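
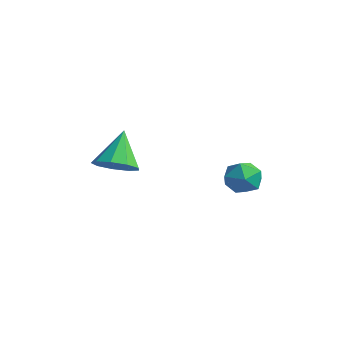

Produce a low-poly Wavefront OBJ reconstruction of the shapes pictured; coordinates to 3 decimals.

v 3.668 2.385 -0.34
v 4.471 2.179 -0.39
v 3.369 1.441 -1.25
v 4.172 1.235 -1.3
v 3.743 1.07 -0.608
v 3.928 1.653 -0.046
v 3.912 1.967 -1.594
v 4.097 2.55 -1.032
v 4.622 1.921 -1.165
v 4.518 1.366 -0.556
v 3.322 2.254 -1.084
v 3.218 1.699 -0.475
v -0.626 -0.441 -1.222
v 0.191 -0.002 -1.157
v -1.214 0.441 0.182
v -0.204 0.329 -1.529
v -0.797 0.299 -1.759
v -1.31 -0.077 -1.737
v -1.503 -0.623 -1.475
v -1.286 -1.084 -1.094
v -0.76 -1.245 -0.774
v -0.172 -1.029 -0.663
v 0.204 -0.538 -0.814
f 1 12 6
f 1 6 2
f 1 2 8
f 1 8 11
f 1 11 12
f 2 6 10
f 6 12 5
f 12 11 3
f 11 8 7
f 8 2 9
f 4 10 5
f 4 5 3
f 4 3 7
f 4 7 9
f 4 9 10
f 5 10 6
f 3 5 12
f 7 3 11
f 9 7 8
f 10 9 2
f 14 13 16
f 14 16 15
f 16 13 17
f 16 17 15
f 17 13 18
f 17 18 15
f 18 13 19
f 18 19 15
f 19 13 20
f 19 20 15
f 20 13 21
f 20 21 15
f 21 13 22
f 21 22 15
f 22 13 23
f 22 23 15
f 23 13 14
f 23 14 15



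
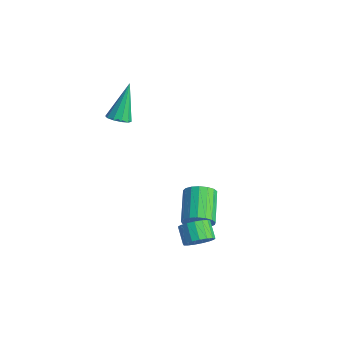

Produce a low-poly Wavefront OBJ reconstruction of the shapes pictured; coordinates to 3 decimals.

v 3.429 -3.112 -3.87
v 3.877 -2.654 -3.443
v 3.08 -2.451 -2.823
v 2.631 -2.908 -3.25
v 3.737 -2.428 -3.697
v 2.94 -2.224 -3.078
v 3.527 -2.358 -3.991
v 2.729 -2.154 -3.372
v 3.294 -2.461 -4.258
v 2.496 -2.257 -3.638
v 3.091 -2.713 -4.435
v 2.294 -2.509 -3.816
v 2.966 -3.056 -4.483
v 2.169 -2.852 -3.864
v 2.947 -3.412 -4.39
v 2.15 -3.209 -3.771
v 3.039 -3.7 -4.178
v 2.241 -3.496 -3.559
v 3.219 -3.852 -3.896
v 2.422 -3.649 -3.276
v 3.448 -3.835 -3.607
v 2.65 -3.632 -2.988
v 3.672 -3.653 -3.379
v 2.875 -3.449 -2.759
v 3.84 -3.346 -3.263
v 3.043 -3.143 -2.643
v 3.914 -2.986 -3.286
v 3.117 -2.782 -2.666
v -2.569 -3.939 1.163
v -1.997 -4.098 1.402
v -3.091 -3.001 3.037
v -1.964 -3.742 1.233
v -2.162 -3.461 1.037
v -2.515 -3.363 0.889
v -2.889 -3.484 0.846
v -3.141 -3.779 0.924
v -3.174 -4.136 1.093
v -2.976 -4.417 1.288
v -2.622 -4.515 1.436
v -2.249 -4.394 1.48
v 1.85 -2.183 -4.129
v 2.33 -2.077 -3.473
v 0.951 -1.13 -2.616
v 0.47 -1.237 -3.271
v 2.406 -1.764 -3.697
v 1.027 -0.817 -2.839
v 2.355 -1.546 -4.019
v 0.975 -0.6 -3.162
v 2.187 -1.475 -4.367
v 0.808 -0.529 -3.51
v 1.943 -1.566 -4.66
v 0.563 -0.62 -3.803
v 1.677 -1.799 -4.832
v 0.297 -0.852 -3.975
v 1.451 -2.119 -4.842
v 0.071 -1.172 -3.985
v 1.316 -2.454 -4.689
v -0.064 -1.508 -3.832
v 1.303 -2.727 -4.407
v -0.076 -1.781 -3.55
v 1.416 -2.876 -4.062
v 0.036 -1.929 -3.205
v 1.628 -2.866 -3.732
v 0.248 -1.919 -2.875
v 1.891 -2.699 -3.493
v 0.511 -1.753 -2.635
v 2.144 -2.415 -3.399
v 0.765 -1.468 -2.542
f 2 1 5
f 2 5 3
f 3 5 6
f 3 6 4
f 5 1 7
f 5 7 6
f 6 7 8
f 6 8 4
f 7 1 9
f 7 9 8
f 8 9 10
f 8 10 4
f 9 1 11
f 9 11 10
f 10 11 12
f 10 12 4
f 11 1 13
f 11 13 12
f 12 13 14
f 12 14 4
f 13 1 15
f 13 15 14
f 14 15 16
f 14 16 4
f 15 1 17
f 15 17 16
f 16 17 18
f 16 18 4
f 17 1 19
f 17 19 18
f 18 19 20
f 18 20 4
f 19 1 21
f 19 21 20
f 20 21 22
f 20 22 4
f 21 1 23
f 21 23 22
f 22 23 24
f 22 24 4
f 23 1 25
f 23 25 24
f 24 25 26
f 24 26 4
f 25 1 27
f 25 27 26
f 26 27 28
f 26 28 4
f 27 1 2
f 27 2 28
f 28 2 3
f 28 3 4
f 30 29 32
f 30 32 31
f 32 29 33
f 32 33 31
f 33 29 34
f 33 34 31
f 34 29 35
f 34 35 31
f 35 29 36
f 35 36 31
f 36 29 37
f 36 37 31
f 37 29 38
f 37 38 31
f 38 29 39
f 38 39 31
f 39 29 40
f 39 40 31
f 40 29 30
f 40 30 31
f 42 41 45
f 42 45 43
f 43 45 46
f 43 46 44
f 45 41 47
f 45 47 46
f 46 47 48
f 46 48 44
f 47 41 49
f 47 49 48
f 48 49 50
f 48 50 44
f 49 41 51
f 49 51 50
f 50 51 52
f 50 52 44
f 51 41 53
f 51 53 52
f 52 53 54
f 52 54 44
f 53 41 55
f 53 55 54
f 54 55 56
f 54 56 44
f 55 41 57
f 55 57 56
f 56 57 58
f 56 58 44
f 57 41 59
f 57 59 58
f 58 59 60
f 58 60 44
f 59 41 61
f 59 61 60
f 60 61 62
f 60 62 44
f 61 41 63
f 61 63 62
f 62 63 64
f 62 64 44
f 63 41 65
f 63 65 64
f 64 65 66
f 64 66 44
f 65 41 67
f 65 67 66
f 66 67 68
f 66 68 44
f 67 41 42
f 67 42 68
f 68 42 43
f 68 43 44



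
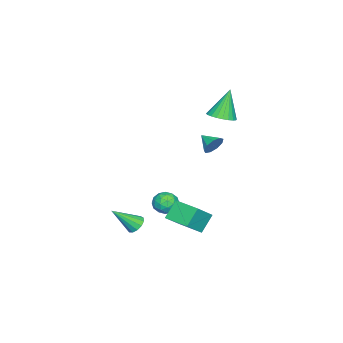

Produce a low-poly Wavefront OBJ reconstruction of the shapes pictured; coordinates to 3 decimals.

v -2.453 0.049 2.65
v -1.617 0.078 2.981
v -3.207 0.291 4.53
v -1.676 0.418 2.914
v -1.853 0.701 2.806
v -2.122 0.885 2.675
v -2.441 0.942 2.54
v -2.762 0.863 2.421
v -3.036 0.66 2.338
v -3.221 0.364 2.302
v -3.29 0.02 2.319
v -3.231 -0.32 2.386
v -3.053 -0.603 2.493
v -2.785 -0.788 2.625
v -2.466 -0.844 2.76
v -2.145 -0.765 2.878
v -1.871 -0.562 2.962
v -1.685 -0.266 2.998
v 0.633 0.768 2.061
v 0.985 0.891 2.665
v 0.227 -0.128 2.479
v 0.546 1.098 2.683
v 0.148 1.151 2.41
v -0.023 1.025 1.974
v 0.113 0.779 1.578
v 0.492 0.528 1.408
v 0.937 0.389 1.543
v 1.24 0.428 1.921
v 1.259 0.626 2.364
v 1.986 -0.07 -2.334
v 3.129 -0.484 -1.249
v 2.531 1.444 -2.332
v 3.674 1.031 -1.246
v 2.826 -0.371 -3.334
v 3.969 -0.784 -2.248
v 3.371 1.144 -3.331
v 4.514 0.73 -2.246
v 2.236 -3.283 -4.426
v 2.589 -2.773 -4.201
v 3.024 -4.417 -3.094
v 2.269 -2.771 -4.011
v 1.939 -2.932 -3.952
v 1.703 -3.204 -4.044
v 1.636 -3.501 -4.258
v 1.759 -3.729 -4.525
v 2.034 -3.815 -4.76
v 2.372 -3.732 -4.89
v 2.667 -3.506 -4.873
v 2.825 -3.21 -4.713
v 2.796 -2.936 -4.463
v 1.565 -1.247 -2.636
v 1.981 -1.846 -3.012
v 0.439 -1.934 -2.788
v 0.855 -2.533 -3.164
v 0.964 -2.398 -2.362
v 1.66 -1.974 -2.268
v 0.76 -1.806 -3.532
v 1.456 -1.382 -3.438
v 1.483 -2.191 -3.565
v 1.609 -2.558 -2.843
v 0.811 -1.222 -2.957
v 0.937 -1.589 -2.235
v 1.872 -1.487 -2.811
v 0.548 -2.293 -2.989
v 0.612 -2.214 -2.518
v 0.857 -2.566 -2.739
v 1.683 -1.562 -2.374
v 1.927 -1.914 -2.595
v 1.33 -2.238 -2.212
v 0.493 -1.866 -3.205
v 0.737 -2.218 -3.426
v 1.563 -1.214 -3.061
v 1.808 -1.566 -3.282
v 1.09 -1.542 -3.588
v 1.824 -2.041 -3.357
v 1.162 -2.445 -3.446
v 1.106 -2.018 -3.662
v 1.515 -1.768 -3.607
v 1.898 -2.257 -2.932
v 1.236 -2.66 -3.021
v 1.3 -2.581 -2.55
v 1.709 -2.332 -2.495
v 1.605 -2.46 -3.257
v 1.184 -1.12 -2.779
v 0.522 -1.523 -2.868
v 0.711 -1.448 -3.305
v 1.12 -1.199 -3.25
v 1.258 -1.335 -2.354
v 0.596 -1.739 -2.443
v 0.905 -2.012 -2.193
v 1.314 -1.762 -2.138
v 0.815 -1.32 -2.543
f 2 1 4
f 2 4 3
f 4 1 5
f 4 5 3
f 5 1 6
f 5 6 3
f 6 1 7
f 6 7 3
f 7 1 8
f 7 8 3
f 8 1 9
f 8 9 3
f 9 1 10
f 9 10 3
f 10 1 11
f 10 11 3
f 11 1 12
f 11 12 3
f 12 1 13
f 12 13 3
f 13 1 14
f 13 14 3
f 14 1 15
f 14 15 3
f 15 1 16
f 15 16 3
f 16 1 17
f 16 17 3
f 17 1 18
f 17 18 3
f 18 1 2
f 18 2 3
f 20 19 22
f 20 22 21
f 22 19 23
f 22 23 21
f 23 19 24
f 23 24 21
f 24 19 25
f 24 25 21
f 25 19 26
f 25 26 21
f 26 19 27
f 26 27 21
f 27 19 28
f 27 28 21
f 28 19 29
f 28 29 21
f 29 19 20
f 29 20 21
f 31 33 30
f 34 31 30
f 30 33 32
f 32 34 30
f 31 37 33
f 35 31 34
f 35 37 31
f 33 37 32
f 36 34 32
f 32 37 36
f 36 35 34
f 37 35 36
f 39 38 41
f 39 41 40
f 41 38 42
f 41 42 40
f 42 38 43
f 42 43 40
f 43 38 44
f 43 44 40
f 44 38 45
f 44 45 40
f 45 38 46
f 45 46 40
f 46 38 47
f 46 47 40
f 47 38 48
f 47 48 40
f 48 38 49
f 48 49 40
f 49 38 50
f 49 50 40
f 50 38 39
f 50 39 40
f 51 88 67
f 88 62 91
f 67 91 56
f 88 91 67
f 51 67 63
f 67 56 68
f 63 68 52
f 67 68 63
f 51 63 72
f 63 52 73
f 72 73 58
f 63 73 72
f 51 72 84
f 72 58 87
f 84 87 61
f 72 87 84
f 51 84 88
f 84 61 92
f 88 92 62
f 84 92 88
f 52 68 79
f 68 56 82
f 79 82 60
f 68 82 79
f 56 91 69
f 91 62 90
f 69 90 55
f 91 90 69
f 62 92 89
f 92 61 85
f 89 85 53
f 92 85 89
f 61 87 86
f 87 58 74
f 86 74 57
f 87 74 86
f 58 73 78
f 73 52 75
f 78 75 59
f 73 75 78
f 54 80 66
f 80 60 81
f 66 81 55
f 80 81 66
f 54 66 64
f 66 55 65
f 64 65 53
f 66 65 64
f 54 64 71
f 64 53 70
f 71 70 57
f 64 70 71
f 54 71 76
f 71 57 77
f 76 77 59
f 71 77 76
f 54 76 80
f 76 59 83
f 80 83 60
f 76 83 80
f 55 81 69
f 81 60 82
f 69 82 56
f 81 82 69
f 53 65 89
f 65 55 90
f 89 90 62
f 65 90 89
f 57 70 86
f 70 53 85
f 86 85 61
f 70 85 86
f 59 77 78
f 77 57 74
f 78 74 58
f 77 74 78
f 60 83 79
f 83 59 75
f 79 75 52
f 83 75 79



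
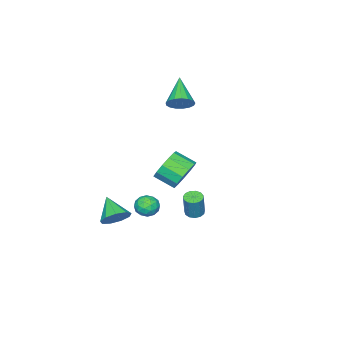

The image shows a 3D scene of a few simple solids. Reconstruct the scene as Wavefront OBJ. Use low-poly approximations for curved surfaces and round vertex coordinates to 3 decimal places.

v 1.207 -1.767 -4.567
v 1.842 -2.2 -4.443
v 0.658 -2.28 -3.557
v 1.293 -2.713 -3.433
v 1.32 -1.943 -3.326
v 1.66 -1.626 -3.95
v 0.84 -2.854 -4.05
v 1.18 -2.537 -4.674
v 1.615 -2.872 -4.123
v 1.911 -2.309 -3.675
v 0.589 -2.171 -4.325
v 0.885 -1.608 -3.877
v 1.573 -1.938 -4.594
v 0.927 -2.542 -3.406
v 0.944 -2.089 -3.344
v 1.316 -2.343 -3.27
v 1.466 -1.601 -4.304
v 1.838 -1.855 -4.231
v 1.532 -1.704 -3.575
v 0.662 -2.625 -3.769
v 1.034 -2.879 -3.696
v 1.184 -2.137 -4.73
v 1.556 -2.391 -4.656
v 0.968 -2.776 -4.425
v 1.812 -2.588 -4.332
v 1.49 -2.89 -3.739
v 1.224 -2.973 -4.101
v 1.423 -2.786 -4.468
v 1.987 -2.257 -4.069
v 1.664 -2.558 -3.476
v 1.68 -2.106 -3.413
v 1.88 -1.919 -3.78
v 1.853 -2.652 -3.881
v 0.836 -1.922 -4.524
v 0.513 -2.223 -3.931
v 0.62 -2.561 -4.22
v 0.82 -2.374 -4.587
v 1.01 -1.59 -4.261
v 0.688 -1.892 -3.668
v 1.077 -1.694 -3.532
v 1.276 -1.507 -3.899
v 0.647 -1.828 -4.119
v -2.875 -3.189 2.112
v -2.523 -2.84 2.79
v -4.165 -4.291 3.348
v -2.824 -2.59 2.699
v -3.137 -2.477 2.473
v -3.389 -2.527 2.164
v -3.524 -2.729 1.844
v -3.51 -3.036 1.584
v -3.351 -3.378 1.446
v -3.082 -3.677 1.46
v -2.766 -3.864 1.624
v -2.474 -3.896 1.899
v -2.275 -3.766 2.223
v -2.213 -3.504 2.522
v -2.302 -3.17 2.726
v 2.235 1.91 -2.329
v 2.761 1.971 -2.476
v 3.132 2.172 -1.057
v 2.605 2.11 -0.911
v 2.635 2.254 -2.483
v 3.006 2.455 -1.064
v 2.382 2.428 -2.441
v 2.752 2.628 -1.022
v 2.082 2.437 -2.364
v 2.452 2.638 -0.945
v 1.83 2.279 -2.276
v 2.201 2.479 -0.857
v 1.707 2.003 -2.205
v 2.078 2.204 -0.786
v 1.752 1.698 -2.173
v 2.122 1.899 -0.755
v 1.949 1.46 -2.191
v 2.32 1.661 -0.772
v 2.238 1.365 -2.253
v 2.608 1.566 -0.834
v 2.525 1.443 -2.339
v 2.896 1.643 -0.92
v 2.72 1.668 -2.422
v 3.091 1.869 -1.003
v 4.234 -1.933 -3.394
v 4.66 -1.557 -2.696
v 3.666 -3.087 -2.426
v 4.093 -1.322 -2.748
v 3.592 -1.373 -3.103
v 3.392 -1.686 -3.594
v 3.586 -2.115 -3.991
v 4.083 -2.458 -4.109
v 4.651 -2.556 -3.892
v 5.024 -2.362 -3.442
v 5.027 -1.968 -2.97
v -0.141 -0.657 -1.577
v 0.213 -0.087 -0.717
v 0.554 -1.253 -0.084
v 0.201 -1.823 -0.943
v -0.381 -0.205 -0.614
v -0.04 -1.371 0.019
v -0.899 -0.466 -0.817
v -0.557 -1.632 -0.184
v -1.176 -0.788 -1.261
v -0.834 -1.954 -0.627
v -1.124 -1.069 -1.805
v -0.782 -2.235 -1.171
v -0.76 -1.218 -2.276
v -0.419 -2.384 -1.643
v -0.199 -1.19 -2.526
v 0.142 -2.356 -1.893
v 0.38 -0.992 -2.474
v 0.721 -2.158 -1.841
v 0.794 -0.688 -2.137
v 1.135 -1.854 -1.504
v 0.911 -0.374 -1.622
v 1.252 -1.54 -0.989
v 0.694 -0.15 -1.093
v 1.036 -1.316 -0.46
f 1 38 17
f 38 12 41
f 17 41 6
f 38 41 17
f 1 17 13
f 17 6 18
f 13 18 2
f 17 18 13
f 1 13 22
f 13 2 23
f 22 23 8
f 13 23 22
f 1 22 34
f 22 8 37
f 34 37 11
f 22 37 34
f 1 34 38
f 34 11 42
f 38 42 12
f 34 42 38
f 2 18 29
f 18 6 32
f 29 32 10
f 18 32 29
f 6 41 19
f 41 12 40
f 19 40 5
f 41 40 19
f 12 42 39
f 42 11 35
f 39 35 3
f 42 35 39
f 11 37 36
f 37 8 24
f 36 24 7
f 37 24 36
f 8 23 28
f 23 2 25
f 28 25 9
f 23 25 28
f 4 30 16
f 30 10 31
f 16 31 5
f 30 31 16
f 4 16 14
f 16 5 15
f 14 15 3
f 16 15 14
f 4 14 21
f 14 3 20
f 21 20 7
f 14 20 21
f 4 21 26
f 21 7 27
f 26 27 9
f 21 27 26
f 4 26 30
f 26 9 33
f 30 33 10
f 26 33 30
f 5 31 19
f 31 10 32
f 19 32 6
f 31 32 19
f 3 15 39
f 15 5 40
f 39 40 12
f 15 40 39
f 7 20 36
f 20 3 35
f 36 35 11
f 20 35 36
f 9 27 28
f 27 7 24
f 28 24 8
f 27 24 28
f 10 33 29
f 33 9 25
f 29 25 2
f 33 25 29
f 44 43 46
f 44 46 45
f 46 43 47
f 46 47 45
f 47 43 48
f 47 48 45
f 48 43 49
f 48 49 45
f 49 43 50
f 49 50 45
f 50 43 51
f 50 51 45
f 51 43 52
f 51 52 45
f 52 43 53
f 52 53 45
f 53 43 54
f 53 54 45
f 54 43 55
f 54 55 45
f 55 43 56
f 55 56 45
f 56 43 57
f 56 57 45
f 57 43 44
f 57 44 45
f 59 58 62
f 59 62 60
f 60 62 63
f 60 63 61
f 62 58 64
f 62 64 63
f 63 64 65
f 63 65 61
f 64 58 66
f 64 66 65
f 65 66 67
f 65 67 61
f 66 58 68
f 66 68 67
f 67 68 69
f 67 69 61
f 68 58 70
f 68 70 69
f 69 70 71
f 69 71 61
f 70 58 72
f 70 72 71
f 71 72 73
f 71 73 61
f 72 58 74
f 72 74 73
f 73 74 75
f 73 75 61
f 74 58 76
f 74 76 75
f 75 76 77
f 75 77 61
f 76 58 78
f 76 78 77
f 77 78 79
f 77 79 61
f 78 58 80
f 78 80 79
f 79 80 81
f 79 81 61
f 80 58 59
f 80 59 81
f 81 59 60
f 81 60 61
f 83 82 85
f 83 85 84
f 85 82 86
f 85 86 84
f 86 82 87
f 86 87 84
f 87 82 88
f 87 88 84
f 88 82 89
f 88 89 84
f 89 82 90
f 89 90 84
f 90 82 91
f 90 91 84
f 91 82 92
f 91 92 84
f 92 82 83
f 92 83 84
f 94 93 97
f 94 97 95
f 95 97 98
f 95 98 96
f 97 93 99
f 97 99 98
f 98 99 100
f 98 100 96
f 99 93 101
f 99 101 100
f 100 101 102
f 100 102 96
f 101 93 103
f 101 103 102
f 102 103 104
f 102 104 96
f 103 93 105
f 103 105 104
f 104 105 106
f 104 106 96
f 105 93 107
f 105 107 106
f 106 107 108
f 106 108 96
f 107 93 109
f 107 109 108
f 108 109 110
f 108 110 96
f 109 93 111
f 109 111 110
f 110 111 112
f 110 112 96
f 111 93 113
f 111 113 112
f 112 113 114
f 112 114 96
f 113 93 115
f 113 115 114
f 114 115 116
f 114 116 96
f 115 93 94
f 115 94 116
f 116 94 95
f 116 95 96



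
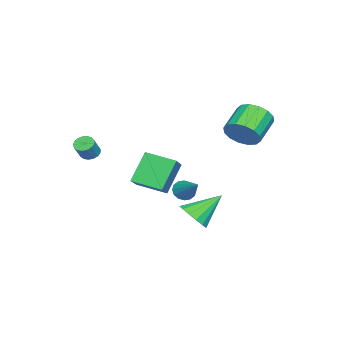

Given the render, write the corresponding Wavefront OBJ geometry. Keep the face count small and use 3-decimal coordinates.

v -3.938 0.133 -3.853
v -3.407 -0.011 -4.269
v -2.802 1.307 -2.807
v -3.566 0.274 -4.416
v -3.824 0.52 -4.412
v -4.113 0.663 -4.258
v -4.355 0.664 -3.996
v -4.486 0.522 -3.695
v -4.47 0.276 -3.436
v -4.311 -0.008 -3.289
v -4.053 -0.254 -3.293
v -3.764 -0.397 -3.447
v -3.522 -0.398 -3.709
v -3.391 -0.257 -4.01
v -0.309 1.904 -4.038
v 0.268 1.562 -3.283
v -1.311 3.116 -2.722
v 0.524 1.978 -3.471
v 0.556 2.374 -3.811
v 0.357 2.644 -4.212
v -0.021 2.716 -4.566
v -0.476 2.571 -4.778
v -0.886 2.247 -4.793
v -1.142 1.831 -4.605
v -1.174 1.435 -4.265
v -0.974 1.165 -3.864
v -0.597 1.093 -3.51
v -0.142 1.238 -3.297
v -1.134 -1.509 -2.539
v -2.243 -1.128 -0.857
v -1.12 0.209 -2.92
v -2.229 0.591 -1.238
v 0.069 -1.351 -1.782
v -1.04 -0.969 -0.1
v 0.083 0.368 -2.163
v -1.026 0.749 -0.481
v 1.666 -2.892 0.641
v 2.081 -3.061 0.306
v 2.75 -3.118 1.164
v 2.334 -2.948 1.499
v 2.104 -2.794 0.306
v 2.773 -2.851 1.164
v 2.026 -2.55 0.382
v 2.695 -2.606 1.241
v 1.866 -2.383 0.518
v 2.535 -2.44 1.377
v 1.66 -2.333 0.682
v 2.329 -2.39 1.541
v 1.455 -2.411 0.837
v 2.124 -2.468 1.695
v 1.298 -2.599 0.946
v 1.967 -2.656 1.805
v 1.226 -2.854 0.986
v 1.895 -2.911 1.844
v 1.254 -3.118 0.946
v 1.923 -3.175 1.805
v 1.377 -3.33 0.837
v 2.046 -3.386 1.695
v 1.565 -3.441 0.682
v 2.234 -3.498 1.541
v 1.777 -3.427 0.518
v 2.446 -3.483 1.377
v 1.963 -3.29 0.382
v 2.632 -3.346 1.241
v -2.384 3.82 1.306
v -1.834 4.174 2.127
v -3.346 4.413 3.036
v -3.896 4.06 2.214
v -1.943 4.616 1.83
v -3.455 4.855 2.739
v -2.17 4.845 1.393
v -3.682 5.084 2.302
v -2.454 4.799 0.932
v -3.966 5.038 1.841
v -2.72 4.491 0.571
v -4.231 4.731 1.48
v -2.895 4.004 0.407
v -4.407 4.243 1.316
v -2.934 3.467 0.484
v -4.446 3.706 1.393
v -2.825 3.025 0.781
v -4.337 3.264 1.69
v -2.598 2.796 1.218
v -4.11 3.035 2.127
v -2.314 2.842 1.679
v -3.826 3.081 2.588
v -2.049 3.149 2.04
v -3.56 3.389 2.949
v -1.873 3.637 2.204
v -3.385 3.876 3.113
f 2 1 4
f 2 4 3
f 4 1 5
f 4 5 3
f 5 1 6
f 5 6 3
f 6 1 7
f 6 7 3
f 7 1 8
f 7 8 3
f 8 1 9
f 8 9 3
f 9 1 10
f 9 10 3
f 10 1 11
f 10 11 3
f 11 1 12
f 11 12 3
f 12 1 13
f 12 13 3
f 13 1 14
f 13 14 3
f 14 1 2
f 14 2 3
f 16 15 18
f 16 18 17
f 18 15 19
f 18 19 17
f 19 15 20
f 19 20 17
f 20 15 21
f 20 21 17
f 21 15 22
f 21 22 17
f 22 15 23
f 22 23 17
f 23 15 24
f 23 24 17
f 24 15 25
f 24 25 17
f 25 15 26
f 25 26 17
f 26 15 27
f 26 27 17
f 27 15 28
f 27 28 17
f 28 15 16
f 28 16 17
f 30 32 29
f 33 30 29
f 29 32 31
f 31 33 29
f 30 36 32
f 34 30 33
f 34 36 30
f 32 36 31
f 35 33 31
f 31 36 35
f 35 34 33
f 36 34 35
f 38 37 41
f 38 41 39
f 39 41 42
f 39 42 40
f 41 37 43
f 41 43 42
f 42 43 44
f 42 44 40
f 43 37 45
f 43 45 44
f 44 45 46
f 44 46 40
f 45 37 47
f 45 47 46
f 46 47 48
f 46 48 40
f 47 37 49
f 47 49 48
f 48 49 50
f 48 50 40
f 49 37 51
f 49 51 50
f 50 51 52
f 50 52 40
f 51 37 53
f 51 53 52
f 52 53 54
f 52 54 40
f 53 37 55
f 53 55 54
f 54 55 56
f 54 56 40
f 55 37 57
f 55 57 56
f 56 57 58
f 56 58 40
f 57 37 59
f 57 59 58
f 58 59 60
f 58 60 40
f 59 37 61
f 59 61 60
f 60 61 62
f 60 62 40
f 61 37 63
f 61 63 62
f 62 63 64
f 62 64 40
f 63 37 38
f 63 38 64
f 64 38 39
f 64 39 40
f 66 65 69
f 66 69 67
f 67 69 70
f 67 70 68
f 69 65 71
f 69 71 70
f 70 71 72
f 70 72 68
f 71 65 73
f 71 73 72
f 72 73 74
f 72 74 68
f 73 65 75
f 73 75 74
f 74 75 76
f 74 76 68
f 75 65 77
f 75 77 76
f 76 77 78
f 76 78 68
f 77 65 79
f 77 79 78
f 78 79 80
f 78 80 68
f 79 65 81
f 79 81 80
f 80 81 82
f 80 82 68
f 81 65 83
f 81 83 82
f 82 83 84
f 82 84 68
f 83 65 85
f 83 85 84
f 84 85 86
f 84 86 68
f 85 65 87
f 85 87 86
f 86 87 88
f 86 88 68
f 87 65 89
f 87 89 88
f 88 89 90
f 88 90 68
f 89 65 66
f 89 66 90
f 90 66 67
f 90 67 68



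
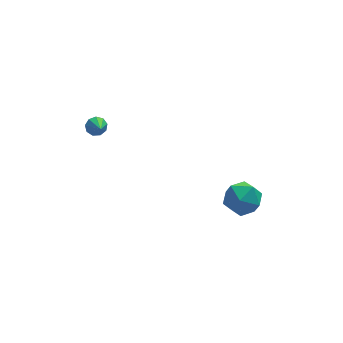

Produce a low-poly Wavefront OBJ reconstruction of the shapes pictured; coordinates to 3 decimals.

v 2.517 -0.332 -2.438
v 3.06 0.224 -1.567
v 4.16 -0.504 -3.353
v 4.703 0.052 -2.482
v 4.272 -1.019 -2.311
v 3.256 -0.912 -1.746
v 3.964 0.632 -3.174
v 2.948 0.739 -2.609
v 3.954 0.82 -2.022
v 4.144 -0.2 -1.489
v 3.076 -0.08 -3.431
v 3.266 -1.1 -2.898
v -3.356 3.154 2.126
v -2.768 3.199 2.148
v -3.304 2.126 2.854
v -2.934 3.406 2.452
v -3.297 3.495 2.604
v -3.688 3.424 2.532
v -3.924 3.227 2.27
v -3.893 2.995 1.941
v -3.612 2.838 1.699
v -3.211 2.828 1.656
v -2.878 2.971 1.834
f 1 12 6
f 1 6 2
f 1 2 8
f 1 8 11
f 1 11 12
f 2 6 10
f 6 12 5
f 12 11 3
f 11 8 7
f 8 2 9
f 4 10 5
f 4 5 3
f 4 3 7
f 4 7 9
f 4 9 10
f 5 10 6
f 3 5 12
f 7 3 11
f 9 7 8
f 10 9 2
f 14 13 16
f 14 16 15
f 16 13 17
f 16 17 15
f 17 13 18
f 17 18 15
f 18 13 19
f 18 19 15
f 19 13 20
f 19 20 15
f 20 13 21
f 20 21 15
f 21 13 22
f 21 22 15
f 22 13 23
f 22 23 15
f 23 13 14
f 23 14 15



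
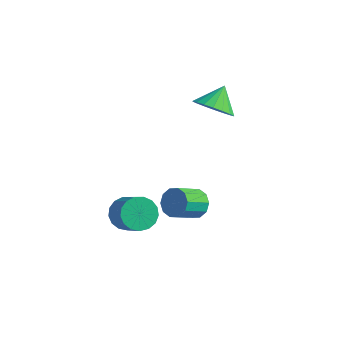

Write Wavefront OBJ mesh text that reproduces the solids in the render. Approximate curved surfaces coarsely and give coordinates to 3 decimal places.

v 2.502 -0.228 -2.125
v 3.127 -0.173 -1.773
v 2.744 -1.257 -0.922
v 2.118 -1.312 -1.275
v 2.832 0.091 -1.571
v 2.448 -0.993 -0.72
v 2.41 0.233 -1.58
v 2.027 -0.851 -0.729
v 2.023 0.198 -1.798
v 1.64 -0.885 -0.947
v 1.819 0.001 -2.14
v 1.436 -1.082 -1.289
v 1.876 -0.283 -2.478
v 1.493 -1.367 -1.627
v 2.172 -0.547 -2.68
v 1.788 -1.631 -1.829
v 2.593 -0.689 -2.671
v 2.21 -1.773 -1.82
v 2.98 -0.655 -2.453
v 2.597 -1.738 -1.602
v 3.184 -0.458 -2.111
v 2.801 -1.541 -1.26
v 1.574 2.688 1.523
v 2.271 2.271 2.053
v 1.546 3.652 2.317
v 2.494 2.509 1.771
v 2.535 2.783 1.44
v 2.386 3.038 1.125
v 2.076 3.224 0.889
v 1.666 3.303 0.779
v 1.238 3.261 0.816
v 0.876 3.105 0.993
v 0.653 2.866 1.275
v 0.612 2.592 1.606
v 0.761 2.337 1.92
v 1.072 2.152 2.156
v 1.481 2.072 2.267
v 1.909 2.115 2.23
v -0.607 -0.73 -4.182
v 0.01 -0.213 -4.423
v 1.123 -0.933 -3.119
v 0.507 -1.45 -2.878
v -0.186 -0.004 -4.14
v 0.928 -0.724 -2.837
v -0.478 0.038 -3.867
v 0.636 -0.682 -2.564
v -0.8 -0.095 -3.666
v 0.314 -0.816 -2.363
v -1.077 -0.374 -3.584
v 0.037 -1.095 -2.28
v -1.247 -0.735 -3.638
v -0.133 -1.455 -2.334
v -1.27 -1.094 -3.817
v -0.156 -1.814 -2.513
v -1.141 -1.37 -4.079
v -0.027 -2.09 -2.775
v -0.89 -1.499 -4.365
v 0.224 -2.22 -3.061
v -0.574 -1.452 -4.609
v 0.54 -2.173 -3.306
v -0.265 -1.24 -4.755
v 0.848 -1.96 -3.452
v -0.035 -0.91 -4.77
v 1.079 -1.631 -3.466
v 0.064 -0.54 -4.65
v 1.178 -1.26 -3.346
f 2 1 5
f 2 5 3
f 3 5 6
f 3 6 4
f 5 1 7
f 5 7 6
f 6 7 8
f 6 8 4
f 7 1 9
f 7 9 8
f 8 9 10
f 8 10 4
f 9 1 11
f 9 11 10
f 10 11 12
f 10 12 4
f 11 1 13
f 11 13 12
f 12 13 14
f 12 14 4
f 13 1 15
f 13 15 14
f 14 15 16
f 14 16 4
f 15 1 17
f 15 17 16
f 16 17 18
f 16 18 4
f 17 1 19
f 17 19 18
f 18 19 20
f 18 20 4
f 19 1 21
f 19 21 20
f 20 21 22
f 20 22 4
f 21 1 2
f 21 2 22
f 22 2 3
f 22 3 4
f 24 23 26
f 24 26 25
f 26 23 27
f 26 27 25
f 27 23 28
f 27 28 25
f 28 23 29
f 28 29 25
f 29 23 30
f 29 30 25
f 30 23 31
f 30 31 25
f 31 23 32
f 31 32 25
f 32 23 33
f 32 33 25
f 33 23 34
f 33 34 25
f 34 23 35
f 34 35 25
f 35 23 36
f 35 36 25
f 36 23 37
f 36 37 25
f 37 23 38
f 37 38 25
f 38 23 24
f 38 24 25
f 40 39 43
f 40 43 41
f 41 43 44
f 41 44 42
f 43 39 45
f 43 45 44
f 44 45 46
f 44 46 42
f 45 39 47
f 45 47 46
f 46 47 48
f 46 48 42
f 47 39 49
f 47 49 48
f 48 49 50
f 48 50 42
f 49 39 51
f 49 51 50
f 50 51 52
f 50 52 42
f 51 39 53
f 51 53 52
f 52 53 54
f 52 54 42
f 53 39 55
f 53 55 54
f 54 55 56
f 54 56 42
f 55 39 57
f 55 57 56
f 56 57 58
f 56 58 42
f 57 39 59
f 57 59 58
f 58 59 60
f 58 60 42
f 59 39 61
f 59 61 60
f 60 61 62
f 60 62 42
f 61 39 63
f 61 63 62
f 62 63 64
f 62 64 42
f 63 39 65
f 63 65 64
f 64 65 66
f 64 66 42
f 65 39 40
f 65 40 66
f 66 40 41
f 66 41 42



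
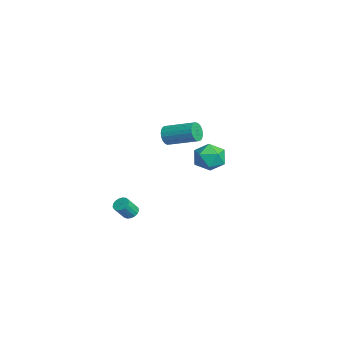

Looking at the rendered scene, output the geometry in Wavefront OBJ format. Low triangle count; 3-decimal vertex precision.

v 1.858 -1.741 3.495
v 2.248 -1.801 3.016
v 3.191 -0.4 3.607
v 2.802 -0.339 4.085
v 2.07 -1.641 2.92
v 3.013 -0.239 3.511
v 1.855 -1.498 2.924
v 2.799 -0.097 3.515
v 1.641 -1.397 3.026
v 2.585 0.004 3.617
v 1.465 -1.356 3.21
v 2.408 0.046 3.8
v 1.356 -1.381 3.442
v 2.3 0.021 4.033
v 1.335 -1.468 3.684
v 2.278 -0.066 4.275
v 1.404 -1.603 3.893
v 2.347 -0.201 4.483
v 1.551 -1.761 4.033
v 2.495 -0.359 4.624
v 1.752 -1.916 4.08
v 2.695 -0.514 4.671
v 1.971 -2.04 4.026
v 2.914 -0.639 4.616
v 2.17 -2.113 3.88
v 3.114 -0.711 4.47
v 2.316 -2.122 3.667
v 3.26 -0.72 4.258
v 2.383 -2.064 3.425
v 3.326 -0.663 4.015
v 2.358 -1.951 3.194
v 3.302 -0.549 3.785
v -1.388 -3.073 -3.946
v -1.055 -3.335 -4.23
v -0.779 -3.929 -3.359
v -1.112 -3.667 -3.074
v -0.924 -3.148 -4.144
v -0.648 -3.741 -3.273
v -0.9 -2.943 -4.012
v -0.623 -3.537 -3.141
v -0.987 -2.769 -3.866
v -0.71 -3.363 -2.995
v -1.166 -2.664 -3.737
v -0.889 -3.258 -2.866
v -1.396 -2.653 -3.657
v -1.12 -3.247 -2.785
v -1.625 -2.738 -3.642
v -1.348 -3.332 -2.771
v -1.799 -2.9 -3.697
v -1.522 -3.494 -2.826
v -1.879 -3.102 -3.809
v -1.602 -3.695 -2.938
v -1.847 -3.297 -3.952
v -1.57 -3.89 -3.081
v -1.71 -3.44 -4.094
v -1.433 -4.034 -3.223
v -1.499 -3.5 -4.202
v -1.222 -4.094 -3.331
v -1.263 -3.462 -4.251
v -0.986 -4.056 -3.38
v -2.829 1.65 -0.141
v -2.397 2.107 -0.944
v -1.463 0.753 0.084
v -1.031 1.21 -0.719
v -1.205 1.739 0.135
v -2.049 2.293 -0.004
v -1.811 0.567 -0.856
v -2.655 1.121 -0.995
v -1.768 1.437 -1.386
v -1.393 2.161 -0.774
v -2.467 0.699 -0.086
v -2.092 1.423 0.526
f 2 1 5
f 2 5 3
f 3 5 6
f 3 6 4
f 5 1 7
f 5 7 6
f 6 7 8
f 6 8 4
f 7 1 9
f 7 9 8
f 8 9 10
f 8 10 4
f 9 1 11
f 9 11 10
f 10 11 12
f 10 12 4
f 11 1 13
f 11 13 12
f 12 13 14
f 12 14 4
f 13 1 15
f 13 15 14
f 14 15 16
f 14 16 4
f 15 1 17
f 15 17 16
f 16 17 18
f 16 18 4
f 17 1 19
f 17 19 18
f 18 19 20
f 18 20 4
f 19 1 21
f 19 21 20
f 20 21 22
f 20 22 4
f 21 1 23
f 21 23 22
f 22 23 24
f 22 24 4
f 23 1 25
f 23 25 24
f 24 25 26
f 24 26 4
f 25 1 27
f 25 27 26
f 26 27 28
f 26 28 4
f 27 1 29
f 27 29 28
f 28 29 30
f 28 30 4
f 29 1 31
f 29 31 30
f 30 31 32
f 30 32 4
f 31 1 2
f 31 2 32
f 32 2 3
f 32 3 4
f 34 33 37
f 34 37 35
f 35 37 38
f 35 38 36
f 37 33 39
f 37 39 38
f 38 39 40
f 38 40 36
f 39 33 41
f 39 41 40
f 40 41 42
f 40 42 36
f 41 33 43
f 41 43 42
f 42 43 44
f 42 44 36
f 43 33 45
f 43 45 44
f 44 45 46
f 44 46 36
f 45 33 47
f 45 47 46
f 46 47 48
f 46 48 36
f 47 33 49
f 47 49 48
f 48 49 50
f 48 50 36
f 49 33 51
f 49 51 50
f 50 51 52
f 50 52 36
f 51 33 53
f 51 53 52
f 52 53 54
f 52 54 36
f 53 33 55
f 53 55 54
f 54 55 56
f 54 56 36
f 55 33 57
f 55 57 56
f 56 57 58
f 56 58 36
f 57 33 59
f 57 59 58
f 58 59 60
f 58 60 36
f 59 33 34
f 59 34 60
f 60 34 35
f 60 35 36
f 61 72 66
f 61 66 62
f 61 62 68
f 61 68 71
f 61 71 72
f 62 66 70
f 66 72 65
f 72 71 63
f 71 68 67
f 68 62 69
f 64 70 65
f 64 65 63
f 64 63 67
f 64 67 69
f 64 69 70
f 65 70 66
f 63 65 72
f 67 63 71
f 69 67 68
f 70 69 62



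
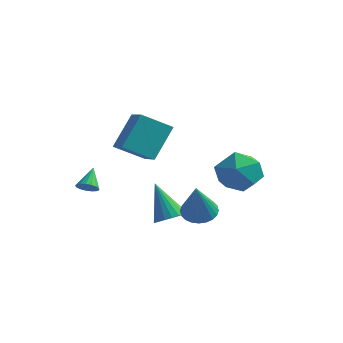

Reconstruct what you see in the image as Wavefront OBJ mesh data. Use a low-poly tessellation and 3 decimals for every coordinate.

v -3.986 1.171 2.527
v -3.854 2.402 4.173
v -2.969 2.211 1.667
v -2.837 3.442 3.313
v -2.943 0.498 2.947
v -2.811 1.729 4.593
v -1.926 1.538 2.087
v -1.794 2.769 3.733
v 1.005 -1.238 0.225
v 1.445 -1.785 0.566
v -0.025 -1.002 1.935
v 1.612 -1.515 0.63
v 1.675 -1.197 0.623
v 1.622 -0.886 0.548
v 1.462 -0.636 0.417
v 1.223 -0.49 0.253
v 0.947 -0.473 0.084
v 0.68 -0.589 -0.06
v 0.47 -0.817 -0.155
v 0.353 -1.118 -0.185
v 0.348 -1.44 -0.143
v 0.457 -1.727 -0.038
v 0.66 -1.929 0.113
v 0.924 -2.012 0.283
v 1.201 -1.961 0.444
v 1.422 4.291 2.146
v 2.209 4.078 1.197
v 0.671 2.422 1.943
v 1.458 2.209 0.994
v 1.899 2.324 2.159
v 2.364 3.479 2.284
v 0.516 3.021 0.856
v 0.981 4.176 0.981
v 1.649 3.293 0.399
v 2.504 2.862 1.205
v 0.376 3.638 1.935
v 1.231 3.207 2.741
v 2.553 -1.357 1.107
v 2.929 -1.924 0.669
v 3.107 -2.383 2.913
v 3.163 -1.717 0.715
v 3.304 -1.454 0.821
v 3.33 -1.177 0.97
v 3.239 -0.927 1.141
v 3.042 -0.743 1.306
v 2.771 -0.652 1.441
v 2.467 -0.668 1.525
v 2.176 -0.789 1.546
v 1.942 -0.997 1.5
v 1.801 -1.259 1.394
v 1.775 -1.536 1.244
v 1.867 -1.786 1.074
v 2.063 -1.97 0.909
v 2.334 -2.061 0.774
v 2.638 -2.045 0.689
v -3.095 -1.789 1.199
v -2.701 -1.984 1.512
v -3.385 -0.991 2.061
v -2.586 -1.796 1.377
v -2.587 -1.607 1.201
v -2.705 -1.459 1.025
v -2.912 -1.387 0.888
v -3.161 -1.407 0.823
v -3.396 -1.514 0.844
v -3.561 -1.684 0.946
v -3.62 -1.879 1.106
v -3.558 -2.052 1.287
v -3.391 -2.166 1.448
v -3.156 -2.193 1.552
v -2.907 -2.127 1.575
f 2 4 1
f 5 2 1
f 1 4 3
f 3 5 1
f 2 8 4
f 6 2 5
f 6 8 2
f 4 8 3
f 7 5 3
f 3 8 7
f 7 6 5
f 8 6 7
f 10 9 12
f 10 12 11
f 12 9 13
f 12 13 11
f 13 9 14
f 13 14 11
f 14 9 15
f 14 15 11
f 15 9 16
f 15 16 11
f 16 9 17
f 16 17 11
f 17 9 18
f 17 18 11
f 18 9 19
f 18 19 11
f 19 9 20
f 19 20 11
f 20 9 21
f 20 21 11
f 21 9 22
f 21 22 11
f 22 9 23
f 22 23 11
f 23 9 24
f 23 24 11
f 24 9 25
f 24 25 11
f 25 9 10
f 25 10 11
f 26 37 31
f 26 31 27
f 26 27 33
f 26 33 36
f 26 36 37
f 27 31 35
f 31 37 30
f 37 36 28
f 36 33 32
f 33 27 34
f 29 35 30
f 29 30 28
f 29 28 32
f 29 32 34
f 29 34 35
f 30 35 31
f 28 30 37
f 32 28 36
f 34 32 33
f 35 34 27
f 39 38 41
f 39 41 40
f 41 38 42
f 41 42 40
f 42 38 43
f 42 43 40
f 43 38 44
f 43 44 40
f 44 38 45
f 44 45 40
f 45 38 46
f 45 46 40
f 46 38 47
f 46 47 40
f 47 38 48
f 47 48 40
f 48 38 49
f 48 49 40
f 49 38 50
f 49 50 40
f 50 38 51
f 50 51 40
f 51 38 52
f 51 52 40
f 52 38 53
f 52 53 40
f 53 38 54
f 53 54 40
f 54 38 55
f 54 55 40
f 55 38 39
f 55 39 40
f 57 56 59
f 57 59 58
f 59 56 60
f 59 60 58
f 60 56 61
f 60 61 58
f 61 56 62
f 61 62 58
f 62 56 63
f 62 63 58
f 63 56 64
f 63 64 58
f 64 56 65
f 64 65 58
f 65 56 66
f 65 66 58
f 66 56 67
f 66 67 58
f 67 56 68
f 67 68 58
f 68 56 69
f 68 69 58
f 69 56 70
f 69 70 58
f 70 56 57
f 70 57 58



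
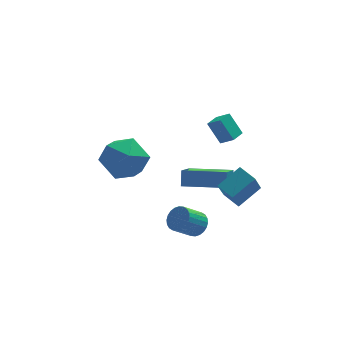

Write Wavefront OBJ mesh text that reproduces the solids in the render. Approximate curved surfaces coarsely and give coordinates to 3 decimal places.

v 3.258 -1.883 -1.592
v 2.752 -2.729 -0.194
v 2.754 -1.116 -1.31
v 2.248 -1.962 0.087
v 4.392 -1.398 -0.887
v 3.886 -2.244 0.51
v 3.888 -0.631 -0.606
v 3.382 -1.477 0.792
v 1.166 0.645 -1.852
v 1.292 1.121 -1.135
v 1.802 1.913 -2.806
v 1.929 2.389 -2.089
v 3.091 -0.169 -1.651
v 3.218 0.307 -0.934
v 3.728 1.099 -2.605
v 3.854 1.575 -1.888
v 1.311 -1.958 -2.442
v 1.736 -1.846 -1.936
v 0.833 -2.15 -1.112
v 0.409 -2.262 -1.618
v 1.629 -1.609 -1.966
v 0.726 -1.914 -1.142
v 1.473 -1.426 -2.069
v 0.571 -1.73 -1.244
v 1.293 -1.323 -2.228
v 0.39 -1.628 -1.403
v 1.116 -1.317 -2.42
v 0.213 -1.622 -1.595
v 0.968 -1.409 -2.615
v 0.065 -1.714 -1.791
v 0.873 -1.584 -2.784
v -0.03 -1.889 -1.96
v 0.844 -1.816 -2.901
v -0.058 -2.121 -2.077
v 0.887 -2.07 -2.948
v -0.016 -2.374 -2.124
v 0.994 -2.306 -2.918
v 0.091 -2.611 -2.094
v 1.149 -2.49 -2.816
v 0.247 -2.794 -1.991
v 1.33 -2.592 -2.657
v 0.427 -2.897 -1.832
v 1.507 -2.598 -2.465
v 0.604 -2.903 -1.64
v 1.655 -2.506 -2.269
v 0.752 -2.811 -1.445
v 1.75 -2.331 -2.1
v 0.847 -2.636 -1.276
v 1.778 -2.099 -1.983
v 0.876 -2.404 -1.159
v 2.824 -0.032 1.418
v 3.328 -0.463 1.901
v 2.343 0.524 2.416
v 2.846 0.094 2.899
v 3.374 0.546 1.361
v 3.877 0.116 1.844
v 2.892 1.103 2.359
v 3.396 0.672 2.842
v -3.07 -2.211 2.936
v -2.237 -1.561 3.545
v -1.803 -3.719 2.815
v -0.97 -3.069 3.424
v -1.973 -3.464 3.995
v -2.756 -2.532 4.07
v -1.284 -2.748 2.29
v -2.067 -1.816 2.365
v -1.133 -1.893 3.146
v -1.559 -2.335 4.2
v -2.481 -2.945 2.16
v -2.907 -3.387 3.214
f 2 4 1
f 5 2 1
f 1 4 3
f 3 5 1
f 2 8 4
f 6 2 5
f 6 8 2
f 4 8 3
f 7 5 3
f 3 8 7
f 7 6 5
f 8 6 7
f 10 12 9
f 13 10 9
f 9 12 11
f 11 13 9
f 10 16 12
f 14 10 13
f 14 16 10
f 12 16 11
f 15 13 11
f 11 16 15
f 15 14 13
f 16 14 15
f 18 17 21
f 18 21 19
f 19 21 22
f 19 22 20
f 21 17 23
f 21 23 22
f 22 23 24
f 22 24 20
f 23 17 25
f 23 25 24
f 24 25 26
f 24 26 20
f 25 17 27
f 25 27 26
f 26 27 28
f 26 28 20
f 27 17 29
f 27 29 28
f 28 29 30
f 28 30 20
f 29 17 31
f 29 31 30
f 30 31 32
f 30 32 20
f 31 17 33
f 31 33 32
f 32 33 34
f 32 34 20
f 33 17 35
f 33 35 34
f 34 35 36
f 34 36 20
f 35 17 37
f 35 37 36
f 36 37 38
f 36 38 20
f 37 17 39
f 37 39 38
f 38 39 40
f 38 40 20
f 39 17 41
f 39 41 40
f 40 41 42
f 40 42 20
f 41 17 43
f 41 43 42
f 42 43 44
f 42 44 20
f 43 17 45
f 43 45 44
f 44 45 46
f 44 46 20
f 45 17 47
f 45 47 46
f 46 47 48
f 46 48 20
f 47 17 49
f 47 49 48
f 48 49 50
f 48 50 20
f 49 17 18
f 49 18 50
f 50 18 19
f 50 19 20
f 52 54 51
f 55 52 51
f 51 54 53
f 53 55 51
f 52 58 54
f 56 52 55
f 56 58 52
f 54 58 53
f 57 55 53
f 53 58 57
f 57 56 55
f 58 56 57
f 59 70 64
f 59 64 60
f 59 60 66
f 59 66 69
f 59 69 70
f 60 64 68
f 64 70 63
f 70 69 61
f 69 66 65
f 66 60 67
f 62 68 63
f 62 63 61
f 62 61 65
f 62 65 67
f 62 67 68
f 63 68 64
f 61 63 70
f 65 61 69
f 67 65 66
f 68 67 60



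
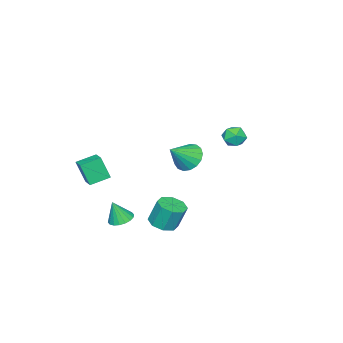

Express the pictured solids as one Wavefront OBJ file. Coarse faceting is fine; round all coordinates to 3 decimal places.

v 1.606 -2.513 -4.201
v 2.326 -2.448 -4.356
v 1.914 -2.847 -2.899
v 2.244 -2.144 -4.259
v 2.036 -1.914 -4.15
v 1.742 -1.802 -4.052
v 1.422 -1.83 -3.983
v 1.137 -1.995 -3.958
v 0.946 -2.261 -3.981
v 0.885 -2.578 -4.047
v 0.967 -2.882 -4.144
v 1.175 -3.113 -4.253
v 1.469 -3.225 -4.351
v 1.789 -3.196 -4.42
v 2.074 -3.032 -4.445
v 2.265 -2.765 -4.422
v -3.97 -1.922 -1.902
v -3.339 -1.374 -2.433
v -2.73 -2.318 -0.838
v -3.515 -1.069 -2.115
v -3.794 -0.96 -1.748
v -4.114 -1.071 -1.417
v -4.401 -1.378 -1.196
v -4.589 -1.809 -1.138
v -4.635 -2.266 -1.254
v -4.529 -2.644 -1.518
v -4.294 -2.857 -1.871
v -3.985 -2.856 -2.23
v -3.673 -2.641 -2.514
v -3.429 -2.261 -2.658
v -3.308 -1.804 -2.629
v -0.221 4.144 3.155
v 0.364 3.847 3.489
v -0.524 3.073 2.731
v 0.061 2.776 3.065
v -0.502 3.03 3.466
v -0.315 3.692 3.727
v 0.155 3.228 2.493
v 0.342 3.89 2.754
v 0.596 3.281 3.079
v 0.19 3.158 3.681
v -0.35 3.762 2.539
v -0.756 3.639 3.141
v 3.402 1.431 -2.248
v 3.851 0.799 -1.981
v 3.666 1.256 -0.586
v 3.218 1.889 -0.852
v 4.199 1.307 -2.102
v 4.015 1.764 -0.706
v 4.081 1.888 -2.307
v 3.897 2.345 -0.912
v 3.565 2.201 -2.478
v 3.381 2.658 -1.083
v 2.954 2.064 -2.514
v 2.769 2.521 -1.119
v 2.605 1.556 -2.394
v 2.421 2.013 -0.998
v 2.723 0.975 -2.188
v 2.539 1.432 -0.793
v 3.239 0.662 -2.017
v 3.055 1.119 -0.622
v 2.662 -4.022 -1.327
v 2.771 -4.562 0.035
v 1.703 -3.382 -0.997
v 1.812 -3.922 0.366
v 3.228 -3.298 -1.086
v 3.337 -3.838 0.277
v 2.269 -2.658 -0.755
v 2.378 -3.198 0.607
f 2 1 4
f 2 4 3
f 4 1 5
f 4 5 3
f 5 1 6
f 5 6 3
f 6 1 7
f 6 7 3
f 7 1 8
f 7 8 3
f 8 1 9
f 8 9 3
f 9 1 10
f 9 10 3
f 10 1 11
f 10 11 3
f 11 1 12
f 11 12 3
f 12 1 13
f 12 13 3
f 13 1 14
f 13 14 3
f 14 1 15
f 14 15 3
f 15 1 16
f 15 16 3
f 16 1 2
f 16 2 3
f 18 17 20
f 18 20 19
f 20 17 21
f 20 21 19
f 21 17 22
f 21 22 19
f 22 17 23
f 22 23 19
f 23 17 24
f 23 24 19
f 24 17 25
f 24 25 19
f 25 17 26
f 25 26 19
f 26 17 27
f 26 27 19
f 27 17 28
f 27 28 19
f 28 17 29
f 28 29 19
f 29 17 30
f 29 30 19
f 30 17 31
f 30 31 19
f 31 17 18
f 31 18 19
f 32 43 37
f 32 37 33
f 32 33 39
f 32 39 42
f 32 42 43
f 33 37 41
f 37 43 36
f 43 42 34
f 42 39 38
f 39 33 40
f 35 41 36
f 35 36 34
f 35 34 38
f 35 38 40
f 35 40 41
f 36 41 37
f 34 36 43
f 38 34 42
f 40 38 39
f 41 40 33
f 45 44 48
f 45 48 46
f 46 48 49
f 46 49 47
f 48 44 50
f 48 50 49
f 49 50 51
f 49 51 47
f 50 44 52
f 50 52 51
f 51 52 53
f 51 53 47
f 52 44 54
f 52 54 53
f 53 54 55
f 53 55 47
f 54 44 56
f 54 56 55
f 55 56 57
f 55 57 47
f 56 44 58
f 56 58 57
f 57 58 59
f 57 59 47
f 58 44 60
f 58 60 59
f 59 60 61
f 59 61 47
f 60 44 45
f 60 45 61
f 61 45 46
f 61 46 47
f 63 65 62
f 66 63 62
f 62 65 64
f 64 66 62
f 63 69 65
f 67 63 66
f 67 69 63
f 65 69 64
f 68 66 64
f 64 69 68
f 68 67 66
f 69 67 68



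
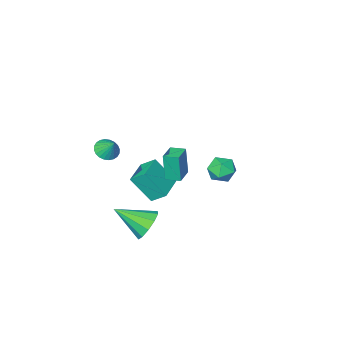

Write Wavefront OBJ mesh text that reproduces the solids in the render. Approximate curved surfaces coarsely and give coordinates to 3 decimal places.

v 2.551 3.102 -3.173
v 3.296 3.716 -3.345
v 3.789 1.878 -2.187
v 3.037 3.877 -2.821
v 2.593 3.741 -2.432
v 2.133 3.362 -2.326
v 1.833 2.883 -2.544
v 1.807 2.487 -3.002
v 2.066 2.327 -3.525
v 2.51 2.462 -3.914
v 2.97 2.841 -4.02
v 3.27 3.32 -3.803
v -1.364 -0.193 -3.371
v -0.617 -1.046 -1.897
v -0.092 0.757 -3.466
v 0.655 -0.096 -1.992
v -0.895 -0.884 -4.008
v -0.148 -1.737 -2.534
v 0.377 0.066 -4.103
v 1.124 -0.787 -2.629
v -4.778 0.421 -3.552
v -4.237 1.007 -3.127
v -3.743 -0.607 -3.453
v -3.202 -0.021 -3.028
v -3.944 -0.332 -2.616
v -4.584 0.304 -2.677
v -3.396 0.096 -3.903
v -4.036 0.732 -3.964
v -3.383 0.806 -3.343
v -3.722 0.542 -2.548
v -4.258 -0.142 -4.032
v -4.597 -0.406 -3.237
v 2.97 0.007 0.866
v 3.494 -0.335 1.156
v 2.95 0.693 1.714
v 3.626 -0.151 1.01
v 3.658 0.057 0.842
v 3.585 0.258 0.678
v 3.419 0.421 0.543
v 3.184 0.52 0.457
v 2.917 0.542 0.433
v 2.657 0.482 0.475
v 2.446 0.35 0.577
v 2.314 0.166 0.722
v 2.282 -0.042 0.89
v 2.355 -0.243 1.054
v 2.522 -0.406 1.189
v 2.756 -0.505 1.275
v 3.024 -0.527 1.299
v 3.283 -0.467 1.257
v -0.189 2.598 -0.551
v -0.177 2.415 1.079
v 0.697 3.263 -0.482
v 0.709 3.08 1.148
v 0.311 1.94 -0.628
v 0.323 1.757 1.002
v 1.197 2.605 -0.559
v 1.209 2.422 1.071
f 2 1 4
f 2 4 3
f 4 1 5
f 4 5 3
f 5 1 6
f 5 6 3
f 6 1 7
f 6 7 3
f 7 1 8
f 7 8 3
f 8 1 9
f 8 9 3
f 9 1 10
f 9 10 3
f 10 1 11
f 10 11 3
f 11 1 12
f 11 12 3
f 12 1 2
f 12 2 3
f 14 16 13
f 17 14 13
f 13 16 15
f 15 17 13
f 14 20 16
f 18 14 17
f 18 20 14
f 16 20 15
f 19 17 15
f 15 20 19
f 19 18 17
f 20 18 19
f 21 32 26
f 21 26 22
f 21 22 28
f 21 28 31
f 21 31 32
f 22 26 30
f 26 32 25
f 32 31 23
f 31 28 27
f 28 22 29
f 24 30 25
f 24 25 23
f 24 23 27
f 24 27 29
f 24 29 30
f 25 30 26
f 23 25 32
f 27 23 31
f 29 27 28
f 30 29 22
f 34 33 36
f 34 36 35
f 36 33 37
f 36 37 35
f 37 33 38
f 37 38 35
f 38 33 39
f 38 39 35
f 39 33 40
f 39 40 35
f 40 33 41
f 40 41 35
f 41 33 42
f 41 42 35
f 42 33 43
f 42 43 35
f 43 33 44
f 43 44 35
f 44 33 45
f 44 45 35
f 45 33 46
f 45 46 35
f 46 33 47
f 46 47 35
f 47 33 48
f 47 48 35
f 48 33 49
f 48 49 35
f 49 33 50
f 49 50 35
f 50 33 34
f 50 34 35
f 52 54 51
f 55 52 51
f 51 54 53
f 53 55 51
f 52 58 54
f 56 52 55
f 56 58 52
f 54 58 53
f 57 55 53
f 53 58 57
f 57 56 55
f 58 56 57



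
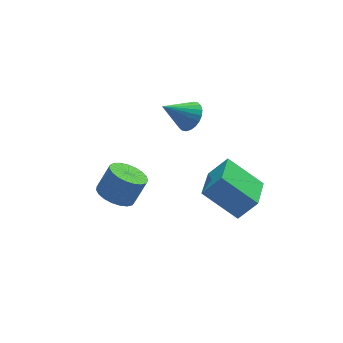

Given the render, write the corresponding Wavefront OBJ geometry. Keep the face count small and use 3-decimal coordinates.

v 2.23 -1.394 0.93
v 2.933 -1.592 1.806
v 3.03 -0.064 0.589
v 3.733 -0.262 1.464
v 3.307 -2.318 -0.144
v 4.01 -2.516 0.731
v 4.107 -0.988 -0.486
v 4.81 -1.186 0.39
v 2.907 1.524 2.733
v 3.347 1.51 3.264
v 1.833 1.616 3.627
v 3.331 1.774 3.217
v 3.25 2.001 3.096
v 3.116 2.155 2.92
v 2.951 2.213 2.716
v 2.779 2.166 2.514
v 2.627 2.021 2.345
v 2.517 1.801 2.236
v 2.467 1.539 2.202
v 2.483 1.274 2.25
v 2.564 1.048 2.37
v 2.698 0.894 2.546
v 2.863 0.836 2.751
v 3.035 0.883 2.953
v 3.187 1.027 3.121
v 3.297 1.247 3.231
v -0.727 -0.274 0.833
v -0.259 0.26 0.511
v 0.315 0.368 1.525
v -0.153 -0.166 1.847
v -0.5 0.443 0.628
v 0.074 0.551 1.641
v -0.78 0.502 0.78
v -0.206 0.611 1.794
v -1.051 0.427 0.942
v -0.477 0.535 1.955
v -1.266 0.231 1.084
v -0.692 0.339 2.098
v -1.388 -0.053 1.184
v -0.814 0.055 2.197
v -1.395 -0.375 1.222
v -0.821 -0.266 2.236
v -1.287 -0.679 1.194
v -0.713 -0.571 2.208
v -1.083 -0.914 1.103
v -0.509 -0.805 2.117
v -0.816 -1.038 0.965
v -0.242 -0.929 1.979
v -0.535 -1.03 0.805
v 0.04 -0.921 1.819
v -0.286 -0.891 0.649
v 0.288 -0.782 1.663
v -0.114 -0.645 0.526
v 0.46 -0.537 1.539
v -0.048 -0.336 0.455
v 0.526 -0.227 1.469
v -0.099 -0.016 0.45
v 0.475 0.093 1.463
f 2 4 1
f 5 2 1
f 1 4 3
f 3 5 1
f 2 8 4
f 6 2 5
f 6 8 2
f 4 8 3
f 7 5 3
f 3 8 7
f 7 6 5
f 8 6 7
f 10 9 12
f 10 12 11
f 12 9 13
f 12 13 11
f 13 9 14
f 13 14 11
f 14 9 15
f 14 15 11
f 15 9 16
f 15 16 11
f 16 9 17
f 16 17 11
f 17 9 18
f 17 18 11
f 18 9 19
f 18 19 11
f 19 9 20
f 19 20 11
f 20 9 21
f 20 21 11
f 21 9 22
f 21 22 11
f 22 9 23
f 22 23 11
f 23 9 24
f 23 24 11
f 24 9 25
f 24 25 11
f 25 9 26
f 25 26 11
f 26 9 10
f 26 10 11
f 28 27 31
f 28 31 29
f 29 31 32
f 29 32 30
f 31 27 33
f 31 33 32
f 32 33 34
f 32 34 30
f 33 27 35
f 33 35 34
f 34 35 36
f 34 36 30
f 35 27 37
f 35 37 36
f 36 37 38
f 36 38 30
f 37 27 39
f 37 39 38
f 38 39 40
f 38 40 30
f 39 27 41
f 39 41 40
f 40 41 42
f 40 42 30
f 41 27 43
f 41 43 42
f 42 43 44
f 42 44 30
f 43 27 45
f 43 45 44
f 44 45 46
f 44 46 30
f 45 27 47
f 45 47 46
f 46 47 48
f 46 48 30
f 47 27 49
f 47 49 48
f 48 49 50
f 48 50 30
f 49 27 51
f 49 51 50
f 50 51 52
f 50 52 30
f 51 27 53
f 51 53 52
f 52 53 54
f 52 54 30
f 53 27 55
f 53 55 54
f 54 55 56
f 54 56 30
f 55 27 57
f 55 57 56
f 56 57 58
f 56 58 30
f 57 27 28
f 57 28 58
f 58 28 29
f 58 29 30



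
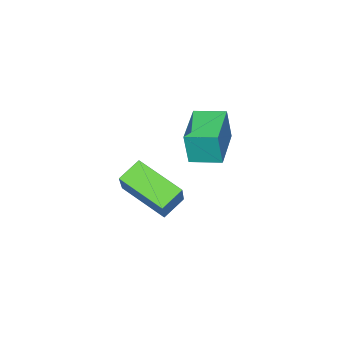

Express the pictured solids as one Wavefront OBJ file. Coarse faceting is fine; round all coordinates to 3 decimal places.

v 1.194 2.272 3.041
v 1.372 2.19 4.387
v 2.712 3.21 2.897
v 2.89 3.128 4.243
v 1.81 1.252 2.897
v 1.988 1.17 4.243
v 3.328 2.19 2.753
v 3.506 2.108 4.099
v 2.018 -1.363 -0.191
v 2.986 -0.545 1.291
v 1.729 0.487 -1.024
v 2.697 1.306 0.458
v 2.943 -1.466 -0.738
v 3.911 -0.647 0.744
v 2.654 0.385 -1.571
v 3.622 1.203 -0.089
f 2 4 1
f 5 2 1
f 1 4 3
f 3 5 1
f 2 8 4
f 6 2 5
f 6 8 2
f 4 8 3
f 7 5 3
f 3 8 7
f 7 6 5
f 8 6 7
f 10 12 9
f 13 10 9
f 9 12 11
f 11 13 9
f 10 16 12
f 14 10 13
f 14 16 10
f 12 16 11
f 15 13 11
f 11 16 15
f 15 14 13
f 16 14 15



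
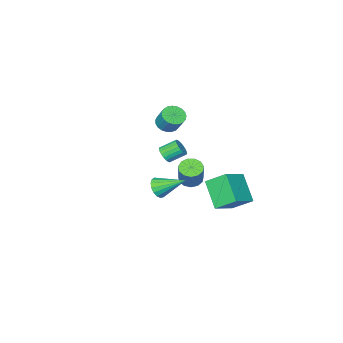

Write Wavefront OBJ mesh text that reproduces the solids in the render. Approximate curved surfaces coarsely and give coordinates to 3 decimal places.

v -2.449 -4.404 1.955
v -1.76 -4.067 1.665
v -1.682 -3.239 2.816
v -2.371 -3.576 3.105
v -2 -3.862 1.534
v -1.921 -3.034 2.685
v -2.317 -3.751 1.476
v -2.238 -2.923 2.627
v -2.657 -3.753 1.501
v -2.578 -2.925 2.652
v -2.961 -3.868 1.604
v -2.882 -3.04 2.755
v -3.177 -4.075 1.768
v -3.098 -3.247 2.918
v -3.267 -4.339 1.964
v -3.188 -3.511 3.115
v -3.215 -4.614 2.158
v -3.137 -3.786 3.309
v -3.031 -4.853 2.318
v -2.953 -4.025 3.468
v -2.747 -5.014 2.414
v -2.668 -4.186 3.565
v -2.411 -5.07 2.431
v -2.332 -4.242 3.582
v -2.082 -5.011 2.366
v -2.003 -4.183 3.517
v -1.816 -4.846 2.229
v -1.737 -4.018 3.38
v -1.66 -4.605 2.046
v -1.581 -3.777 3.196
v -1.64 -4.33 1.846
v -1.561 -3.502 2.997
v 1.719 1.092 3.328
v 2.016 0.929 3.86
v 1.157 1.465 4.503
v 0.861 1.628 3.972
v 2.122 1.162 3.807
v 1.264 1.699 4.451
v 2.159 1.383 3.672
v 1.301 1.92 4.316
v 2.12 1.554 3.477
v 1.262 2.091 4.121
v 2.012 1.645 3.257
v 1.153 2.182 3.9
v 1.853 1.64 3.049
v 0.994 2.177 3.692
v 1.671 1.54 2.889
v 0.812 2.077 3.532
v 1.497 1.363 2.805
v 0.638 1.9 3.449
v 1.362 1.139 2.812
v 0.503 1.676 3.455
v 1.288 0.906 2.908
v 0.43 1.443 3.551
v 1.29 0.706 3.076
v 0.431 1.243 3.72
v 1.365 0.572 3.288
v 0.506 1.109 3.932
v 1.502 0.528 3.508
v 0.643 1.065 4.151
v 1.676 0.582 3.696
v 0.817 1.119 4.339
v 1.858 0.723 3.82
v 0.999 1.26 4.464
v 2.88 2.046 1.352
v 3.396 2.006 1.936
v 1.86 3.434 2.348
v 3.535 2.269 1.712
v 3.525 2.482 1.405
v 3.367 2.594 1.086
v 3.097 2.581 0.828
v 2.778 2.445 0.69
v 2.482 2.218 0.704
v 2.277 1.951 0.867
v 2.211 1.706 1.14
v 2.298 1.539 1.463
v 2.518 1.488 1.76
v 2.821 1.564 1.963
v 3.138 1.751 2.027
v -2.388 -1.784 -1.875
v -1.803 -2.34 -1.816
v -1.286 -1.633 -0.266
v -1.872 -1.076 -0.325
v -1.621 -1.986 -2.038
v -1.105 -1.278 -0.489
v -1.683 -1.567 -2.209
v -1.166 -0.859 -0.66
v -1.969 -1.217 -2.273
v -1.452 -0.509 -0.724
v -2.388 -1.047 -2.211
v -1.871 -0.339 -0.662
v -2.807 -1.111 -2.042
v -2.29 -0.403 -0.493
v -3.093 -1.389 -1.82
v -2.577 -0.681 -0.271
v -3.156 -1.792 -1.615
v -2.639 -1.084 -0.066
v -2.974 -2.192 -1.493
v -2.458 -1.484 0.057
v -2.607 -2.463 -1.491
v -2.091 -1.755 0.058
v -2.17 -2.518 -1.612
v -1.654 -1.811 -0.062
v -1.797 2.259 0.204
v -2.529 3.371 1.179
v -1.399 3.788 -1.24
v -2.13 4.9 -0.264
v -0.21 2.6 1.004
v -0.941 3.712 1.98
v 0.189 4.129 -0.439
v -0.543 5.241 0.536
f 2 1 5
f 2 5 3
f 3 5 6
f 3 6 4
f 5 1 7
f 5 7 6
f 6 7 8
f 6 8 4
f 7 1 9
f 7 9 8
f 8 9 10
f 8 10 4
f 9 1 11
f 9 11 10
f 10 11 12
f 10 12 4
f 11 1 13
f 11 13 12
f 12 13 14
f 12 14 4
f 13 1 15
f 13 15 14
f 14 15 16
f 14 16 4
f 15 1 17
f 15 17 16
f 16 17 18
f 16 18 4
f 17 1 19
f 17 19 18
f 18 19 20
f 18 20 4
f 19 1 21
f 19 21 20
f 20 21 22
f 20 22 4
f 21 1 23
f 21 23 22
f 22 23 24
f 22 24 4
f 23 1 25
f 23 25 24
f 24 25 26
f 24 26 4
f 25 1 27
f 25 27 26
f 26 27 28
f 26 28 4
f 27 1 29
f 27 29 28
f 28 29 30
f 28 30 4
f 29 1 31
f 29 31 30
f 30 31 32
f 30 32 4
f 31 1 2
f 31 2 32
f 32 2 3
f 32 3 4
f 34 33 37
f 34 37 35
f 35 37 38
f 35 38 36
f 37 33 39
f 37 39 38
f 38 39 40
f 38 40 36
f 39 33 41
f 39 41 40
f 40 41 42
f 40 42 36
f 41 33 43
f 41 43 42
f 42 43 44
f 42 44 36
f 43 33 45
f 43 45 44
f 44 45 46
f 44 46 36
f 45 33 47
f 45 47 46
f 46 47 48
f 46 48 36
f 47 33 49
f 47 49 48
f 48 49 50
f 48 50 36
f 49 33 51
f 49 51 50
f 50 51 52
f 50 52 36
f 51 33 53
f 51 53 52
f 52 53 54
f 52 54 36
f 53 33 55
f 53 55 54
f 54 55 56
f 54 56 36
f 55 33 57
f 55 57 56
f 56 57 58
f 56 58 36
f 57 33 59
f 57 59 58
f 58 59 60
f 58 60 36
f 59 33 61
f 59 61 60
f 60 61 62
f 60 62 36
f 61 33 63
f 61 63 62
f 62 63 64
f 62 64 36
f 63 33 34
f 63 34 64
f 64 34 35
f 64 35 36
f 66 65 68
f 66 68 67
f 68 65 69
f 68 69 67
f 69 65 70
f 69 70 67
f 70 65 71
f 70 71 67
f 71 65 72
f 71 72 67
f 72 65 73
f 72 73 67
f 73 65 74
f 73 74 67
f 74 65 75
f 74 75 67
f 75 65 76
f 75 76 67
f 76 65 77
f 76 77 67
f 77 65 78
f 77 78 67
f 78 65 79
f 78 79 67
f 79 65 66
f 79 66 67
f 81 80 84
f 81 84 82
f 82 84 85
f 82 85 83
f 84 80 86
f 84 86 85
f 85 86 87
f 85 87 83
f 86 80 88
f 86 88 87
f 87 88 89
f 87 89 83
f 88 80 90
f 88 90 89
f 89 90 91
f 89 91 83
f 90 80 92
f 90 92 91
f 91 92 93
f 91 93 83
f 92 80 94
f 92 94 93
f 93 94 95
f 93 95 83
f 94 80 96
f 94 96 95
f 95 96 97
f 95 97 83
f 96 80 98
f 96 98 97
f 97 98 99
f 97 99 83
f 98 80 100
f 98 100 99
f 99 100 101
f 99 101 83
f 100 80 102
f 100 102 101
f 101 102 103
f 101 103 83
f 102 80 81
f 102 81 103
f 103 81 82
f 103 82 83
f 105 107 104
f 108 105 104
f 104 107 106
f 106 108 104
f 105 111 107
f 109 105 108
f 109 111 105
f 107 111 106
f 110 108 106
f 106 111 110
f 110 109 108
f 111 109 110



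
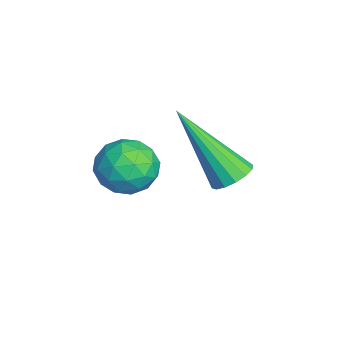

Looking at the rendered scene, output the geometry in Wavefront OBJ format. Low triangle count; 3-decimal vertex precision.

v -0.858 0.134 3.374
v -0.366 -0.145 3.757
v -1.474 -0.775 3.503
v -0.982 -1.054 3.886
v -1.339 -0.521 4.123
v -0.958 0.04 4.043
v -0.882 -0.96 3.217
v -0.501 -0.399 3.137
v -0.381 -0.822 3.66
v -0.663 -0.55 4.22
v -1.177 -0.37 3.04
v -1.459 -0.098 3.6
v -0.558 0.074 3.554
v -1.282 -0.994 3.706
v -1.492 -0.681 3.845
v -1.203 -0.845 4.071
v -0.906 0.183 3.722
v -0.616 0.019 3.947
v -1.188 -0.202 4.163
v -1.224 -0.939 3.313
v -0.934 -1.103 3.538
v -0.637 -0.075 3.189
v -0.348 -0.239 3.415
v -0.652 -0.718 3.097
v -0.277 -0.487 3.722
v -0.639 -1.022 3.798
v -0.581 -0.967 3.405
v -0.357 -0.636 3.358
v -0.443 -0.328 4.051
v -0.805 -0.862 4.128
v -1.015 -0.549 4.267
v -0.791 -0.219 4.22
v -0.452 -0.726 3.994
v -1.035 -0.058 3.132
v -1.397 -0.592 3.209
v -1.049 -0.701 3.04
v -0.825 -0.371 2.993
v -1.201 0.102 3.462
v -1.563 -0.433 3.538
v -1.483 -0.284 3.902
v -1.259 0.047 3.855
v -1.388 -0.194 3.266
v -2.734 1.764 1.805
v -2.261 1.784 1.993
v -3.346 0.656 3.455
v -2.383 1.997 2.091
v -2.598 2.148 2.113
v -2.851 2.195 2.051
v -3.072 2.128 1.924
v -3.202 1.963 1.765
v -3.208 1.744 1.616
v -3.086 1.531 1.518
v -2.87 1.381 1.497
v -2.618 1.333 1.558
v -2.397 1.401 1.686
v -2.266 1.566 1.845
f 1 38 17
f 38 12 41
f 17 41 6
f 38 41 17
f 1 17 13
f 17 6 18
f 13 18 2
f 17 18 13
f 1 13 22
f 13 2 23
f 22 23 8
f 13 23 22
f 1 22 34
f 22 8 37
f 34 37 11
f 22 37 34
f 1 34 38
f 34 11 42
f 38 42 12
f 34 42 38
f 2 18 29
f 18 6 32
f 29 32 10
f 18 32 29
f 6 41 19
f 41 12 40
f 19 40 5
f 41 40 19
f 12 42 39
f 42 11 35
f 39 35 3
f 42 35 39
f 11 37 36
f 37 8 24
f 36 24 7
f 37 24 36
f 8 23 28
f 23 2 25
f 28 25 9
f 23 25 28
f 4 30 16
f 30 10 31
f 16 31 5
f 30 31 16
f 4 16 14
f 16 5 15
f 14 15 3
f 16 15 14
f 4 14 21
f 14 3 20
f 21 20 7
f 14 20 21
f 4 21 26
f 21 7 27
f 26 27 9
f 21 27 26
f 4 26 30
f 26 9 33
f 30 33 10
f 26 33 30
f 5 31 19
f 31 10 32
f 19 32 6
f 31 32 19
f 3 15 39
f 15 5 40
f 39 40 12
f 15 40 39
f 7 20 36
f 20 3 35
f 36 35 11
f 20 35 36
f 9 27 28
f 27 7 24
f 28 24 8
f 27 24 28
f 10 33 29
f 33 9 25
f 29 25 2
f 33 25 29
f 44 43 46
f 44 46 45
f 46 43 47
f 46 47 45
f 47 43 48
f 47 48 45
f 48 43 49
f 48 49 45
f 49 43 50
f 49 50 45
f 50 43 51
f 50 51 45
f 51 43 52
f 51 52 45
f 52 43 53
f 52 53 45
f 53 43 54
f 53 54 45
f 54 43 55
f 54 55 45
f 55 43 56
f 55 56 45
f 56 43 44
f 56 44 45



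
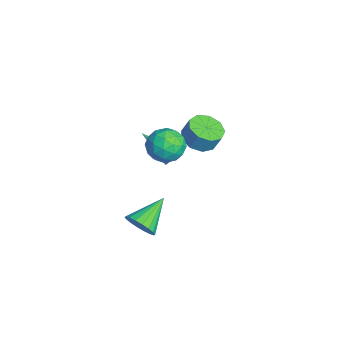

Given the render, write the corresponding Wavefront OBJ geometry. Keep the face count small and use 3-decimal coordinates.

v 3.591 -2.451 -4.166
v 4.222 -2.413 -3.456
v 2.389 -1.029 -3.174
v 4.359 -2.113 -3.72
v 4.344 -1.879 -4.072
v 4.181 -1.759 -4.443
v 3.9 -1.776 -4.759
v 3.559 -1.927 -4.957
v 3.224 -2.181 -4.999
v 2.961 -2.489 -4.876
v 2.824 -2.789 -4.612
v 2.838 -3.023 -4.26
v 3.002 -3.143 -3.889
v 3.283 -3.126 -3.573
v 3.624 -2.975 -3.374
v 3.959 -2.721 -3.333
v 0.725 1.038 -0.048
v 1.405 1.674 -0.441
v 1.634 2.057 0.575
v 0.955 1.422 0.968
v 0.784 1.977 -0.416
v 1.014 2.361 0.601
v 0.136 1.841 -0.218
v 0.366 2.225 0.798
v -0.236 1.33 0.059
v -0.006 1.713 1.075
v -0.159 0.682 0.286
v 0.071 1.065 1.302
v 0.332 0.201 0.357
v 0.562 0.584 1.373
v 1.007 0.112 0.238
v 1.237 0.495 1.254
v 1.55 0.456 -0.015
v 1.779 0.839 1.001
v 1.707 1.073 -0.283
v 1.937 1.456 0.733
v 0.99 -0.299 -1.159
v 1.334 -0.147 -0.654
v -0.11 -1.781 0.039
v 1.098 0.04 -0.639
v 0.837 0.15 -0.744
v 0.611 0.156 -0.943
v 0.472 0.058 -1.192
v 0.452 -0.122 -1.434
v 0.554 -0.342 -1.612
v 0.757 -0.553 -1.686
v 1.013 -0.705 -1.64
v 1.264 -0.765 -1.483
v 1.452 -0.718 -1.252
v 1.534 -0.575 -1
v 1.492 -0.369 -0.784
v 3.932 -0.669 1.575
v 4.863 -0.921 2.067
v 3.037 -1.399 2.893
v 3.968 -1.651 3.385
v 3.661 -0.615 3.305
v 4.214 -0.164 2.49
v 3.686 -2.156 2.47
v 4.239 -1.705 1.655
v 4.711 -1.84 2.62
v 4.695 -0.888 3.137
v 3.205 -1.432 1.823
v 3.189 -0.48 2.34
v 4.476 -0.731 1.705
v 3.424 -1.589 3.255
v 3.244 -0.98 3.208
v 3.791 -1.128 3.497
v 4.094 -0.286 1.954
v 4.642 -0.434 2.243
v 3.935 -0.255 2.971
v 3.258 -1.886 2.717
v 3.806 -2.034 3.006
v 4.109 -1.192 1.463
v 4.656 -1.34 1.752
v 3.965 -2.065 1.989
v 4.934 -1.419 2.32
v 4.408 -1.848 3.095
v 4.242 -2.145 2.556
v 4.567 -1.88 2.077
v 4.925 -0.859 2.623
v 4.399 -1.288 3.398
v 4.218 -0.68 3.351
v 4.543 -0.415 2.872
v 4.836 -1.399 2.948
v 3.501 -1.032 1.562
v 2.975 -1.461 2.337
v 3.357 -1.905 2.088
v 3.682 -1.64 1.609
v 3.492 -0.472 1.865
v 2.966 -0.901 2.64
v 3.333 -0.44 2.883
v 3.658 -0.175 2.404
v 3.064 -0.921 2.012
f 2 1 4
f 2 4 3
f 4 1 5
f 4 5 3
f 5 1 6
f 5 6 3
f 6 1 7
f 6 7 3
f 7 1 8
f 7 8 3
f 8 1 9
f 8 9 3
f 9 1 10
f 9 10 3
f 10 1 11
f 10 11 3
f 11 1 12
f 11 12 3
f 12 1 13
f 12 13 3
f 13 1 14
f 13 14 3
f 14 1 15
f 14 15 3
f 15 1 16
f 15 16 3
f 16 1 2
f 16 2 3
f 18 17 21
f 18 21 19
f 19 21 22
f 19 22 20
f 21 17 23
f 21 23 22
f 22 23 24
f 22 24 20
f 23 17 25
f 23 25 24
f 24 25 26
f 24 26 20
f 25 17 27
f 25 27 26
f 26 27 28
f 26 28 20
f 27 17 29
f 27 29 28
f 28 29 30
f 28 30 20
f 29 17 31
f 29 31 30
f 30 31 32
f 30 32 20
f 31 17 33
f 31 33 32
f 32 33 34
f 32 34 20
f 33 17 35
f 33 35 34
f 34 35 36
f 34 36 20
f 35 17 18
f 35 18 36
f 36 18 19
f 36 19 20
f 38 37 40
f 38 40 39
f 40 37 41
f 40 41 39
f 41 37 42
f 41 42 39
f 42 37 43
f 42 43 39
f 43 37 44
f 43 44 39
f 44 37 45
f 44 45 39
f 45 37 46
f 45 46 39
f 46 37 47
f 46 47 39
f 47 37 48
f 47 48 39
f 48 37 49
f 48 49 39
f 49 37 50
f 49 50 39
f 50 37 51
f 50 51 39
f 51 37 38
f 51 38 39
f 52 89 68
f 89 63 92
f 68 92 57
f 89 92 68
f 52 68 64
f 68 57 69
f 64 69 53
f 68 69 64
f 52 64 73
f 64 53 74
f 73 74 59
f 64 74 73
f 52 73 85
f 73 59 88
f 85 88 62
f 73 88 85
f 52 85 89
f 85 62 93
f 89 93 63
f 85 93 89
f 53 69 80
f 69 57 83
f 80 83 61
f 69 83 80
f 57 92 70
f 92 63 91
f 70 91 56
f 92 91 70
f 63 93 90
f 93 62 86
f 90 86 54
f 93 86 90
f 62 88 87
f 88 59 75
f 87 75 58
f 88 75 87
f 59 74 79
f 74 53 76
f 79 76 60
f 74 76 79
f 55 81 67
f 81 61 82
f 67 82 56
f 81 82 67
f 55 67 65
f 67 56 66
f 65 66 54
f 67 66 65
f 55 65 72
f 65 54 71
f 72 71 58
f 65 71 72
f 55 72 77
f 72 58 78
f 77 78 60
f 72 78 77
f 55 77 81
f 77 60 84
f 81 84 61
f 77 84 81
f 56 82 70
f 82 61 83
f 70 83 57
f 82 83 70
f 54 66 90
f 66 56 91
f 90 91 63
f 66 91 90
f 58 71 87
f 71 54 86
f 87 86 62
f 71 86 87
f 60 78 79
f 78 58 75
f 79 75 59
f 78 75 79
f 61 84 80
f 84 60 76
f 80 76 53
f 84 76 80



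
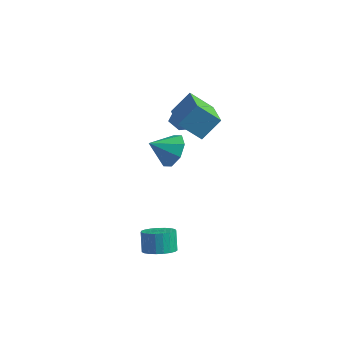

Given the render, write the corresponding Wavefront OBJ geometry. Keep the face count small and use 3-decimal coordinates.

v -2.571 3.574 0.503
v -1.857 3.312 0.226
v -3.103 2.408 0.234
v -2.389 2.146 -0.043
v -2.488 2.29 0.747
v -2.16 3.01 0.914
v -2.8 2.71 -0.454
v -2.472 3.43 -0.287
v -1.998 2.778 -0.365
v -1.806 2.519 0.377
v -3.154 3.201 0.083
v -2.962 2.942 0.825
v -0.825 -2.591 3.069
v -0.141 -3.268 3.409
v -1.835 -3.209 3.871
v -0.177 -2.628 3.855
v -0.592 -1.968 3.841
v -1.144 -1.672 3.374
v -1.509 -1.915 2.728
v -1.473 -2.554 2.282
v -1.058 -3.215 2.296
v -0.506 -3.511 2.763
v -0.881 -4.224 -3.81
v -0.42 -4.792 -3.285
v -0.739 -4.165 -2.326
v -1.199 -3.596 -2.85
v -0.161 -4.535 -3.368
v -0.48 -3.907 -2.408
v -0.027 -4.224 -3.526
v -0.345 -3.596 -2.566
v -0.04 -3.913 -3.734
v -0.358 -3.285 -2.774
v -0.198 -3.655 -3.955
v -0.517 -3.028 -2.995
v -0.474 -3.496 -4.15
v -0.793 -2.869 -3.191
v -0.821 -3.463 -4.287
v -1.14 -2.836 -3.328
v -1.178 -3.561 -4.342
v -1.497 -2.934 -3.382
v -1.484 -3.774 -4.304
v -1.802 -3.147 -3.344
v -1.685 -4.065 -4.181
v -2.004 -3.437 -3.221
v -1.747 -4.383 -3.994
v -2.066 -3.755 -3.034
v -1.66 -4.673 -3.775
v -1.978 -4.046 -2.815
v -1.437 -4.886 -3.562
v -1.756 -4.259 -2.602
v -1.119 -4.984 -3.392
v -1.437 -4.357 -2.432
v -0.759 -4.951 -3.294
v -1.078 -4.324 -2.334
v -1.405 1.848 0.942
v -2.6 1.557 1.997
v -0.717 2.735 1.967
v -1.911 2.443 3.022
v -0.349 0.177 1.678
v -1.543 -0.115 2.733
v 0.34 1.063 2.703
v -0.855 0.772 3.758
f 1 12 6
f 1 6 2
f 1 2 8
f 1 8 11
f 1 11 12
f 2 6 10
f 6 12 5
f 12 11 3
f 11 8 7
f 8 2 9
f 4 10 5
f 4 5 3
f 4 3 7
f 4 7 9
f 4 9 10
f 5 10 6
f 3 5 12
f 7 3 11
f 9 7 8
f 10 9 2
f 14 13 16
f 14 16 15
f 16 13 17
f 16 17 15
f 17 13 18
f 17 18 15
f 18 13 19
f 18 19 15
f 19 13 20
f 19 20 15
f 20 13 21
f 20 21 15
f 21 13 22
f 21 22 15
f 22 13 14
f 22 14 15
f 24 23 27
f 24 27 25
f 25 27 28
f 25 28 26
f 27 23 29
f 27 29 28
f 28 29 30
f 28 30 26
f 29 23 31
f 29 31 30
f 30 31 32
f 30 32 26
f 31 23 33
f 31 33 32
f 32 33 34
f 32 34 26
f 33 23 35
f 33 35 34
f 34 35 36
f 34 36 26
f 35 23 37
f 35 37 36
f 36 37 38
f 36 38 26
f 37 23 39
f 37 39 38
f 38 39 40
f 38 40 26
f 39 23 41
f 39 41 40
f 40 41 42
f 40 42 26
f 41 23 43
f 41 43 42
f 42 43 44
f 42 44 26
f 43 23 45
f 43 45 44
f 44 45 46
f 44 46 26
f 45 23 47
f 45 47 46
f 46 47 48
f 46 48 26
f 47 23 49
f 47 49 48
f 48 49 50
f 48 50 26
f 49 23 51
f 49 51 50
f 50 51 52
f 50 52 26
f 51 23 53
f 51 53 52
f 52 53 54
f 52 54 26
f 53 23 24
f 53 24 54
f 54 24 25
f 54 25 26
f 56 58 55
f 59 56 55
f 55 58 57
f 57 59 55
f 56 62 58
f 60 56 59
f 60 62 56
f 58 62 57
f 61 59 57
f 57 62 61
f 61 60 59
f 62 60 61



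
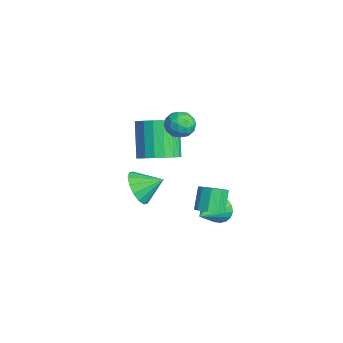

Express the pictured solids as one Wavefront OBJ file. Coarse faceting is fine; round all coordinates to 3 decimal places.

v -1.792 1.258 -0.515
v -1.268 2.101 -0.24
v -2.504 2.325 1.43
v -3.028 1.482 1.155
v -1.6 2.27 -0.508
v -2.836 2.494 1.162
v -1.969 2.238 -0.778
v -3.205 2.462 0.893
v -2.304 2.012 -0.995
v -3.54 2.236 0.675
v -2.537 1.637 -1.117
v -3.773 1.861 0.553
v -2.622 1.187 -1.12
v -3.859 1.41 0.55
v -2.544 0.751 -1.003
v -3.78 0.974 0.667
v -2.316 0.415 -0.79
v -3.552 0.639 0.88
v -1.984 0.246 -0.522
v -3.22 0.47 1.148
v -1.615 0.278 -0.253
v -2.851 0.502 1.418
v -1.28 0.504 -0.035
v -2.516 0.728 1.635
v -1.047 0.879 0.087
v -2.283 1.103 1.757
v -0.961 1.33 0.09
v -2.198 1.553 1.76
v -1.04 1.766 -0.027
v -2.276 1.989 1.643
v -0.08 -0.109 -1.089
v 0.399 -0.625 -0.422
v 0.24 0.989 -0.471
v 0.739 -0.524 -0.777
v 0.86 -0.312 -1.216
v 0.729 -0.045 -1.621
v 0.382 0.204 -1.883
v -0.09 0.37 -1.933
v -0.559 0.407 -1.757
v -0.899 0.306 -1.402
v -1.02 0.094 -0.963
v -0.889 -0.172 -0.558
v -0.542 -0.422 -0.296
v -0.07 -0.587 -0.246
v -0.484 3.703 -3.615
v -0.07 3.772 -4.32
v 0.644 2.557 -3.065
v 0.078 4.011 -4.126
v 0.129 4.197 -3.845
v 0.074 4.297 -3.524
v -0.078 4.294 -3.218
v -0.3 4.189 -2.982
v -0.553 4.001 -2.854
v -0.795 3.76 -2.859
v -0.983 3.51 -2.994
v -1.085 3.293 -3.237
v -1.083 3.147 -3.545
v -0.977 3.097 -3.865
v -0.786 3.152 -4.142
v -0.543 3.302 -4.328
v -0.29 3.522 -4.391
v 1.573 2.787 -2.012
v 1.97 3.372 -1.954
v 1.285 3.738 -0.95
v 0.887 3.153 -1.008
v 1.591 3.458 -2.244
v 0.905 3.824 -1.24
v 1.202 3.229 -2.426
v 0.517 3.595 -1.422
v 0.987 2.794 -2.414
v 0.302 3.16 -1.41
v 1.046 2.355 -2.214
v 0.361 2.721 -1.21
v 1.352 2.119 -1.92
v 0.666 2.485 -0.915
v 1.76 2.195 -1.669
v 1.075 2.561 -0.664
v 2.081 2.548 -1.578
v 1.396 2.914 -0.574
v 2.164 3.013 -1.691
v 1.479 3.379 -0.686
v -0.791 2.421 2.072
v -0.326 2.633 2.645
v -0.754 1.247 2.475
v -0.289 1.459 3.048
v -1.022 1.686 3.046
v -1.045 2.411 2.797
v -0.035 1.469 2.323
v -0.058 2.194 2.074
v 0.142 2.044 2.8
v -0.468 2.178 3.246
v -0.612 1.702 1.874
v -1.222 1.836 2.32
v -0.562 2.63 2.323
v -0.518 1.25 2.797
v -0.949 1.383 2.796
v -0.676 1.507 3.132
v -0.984 2.5 2.412
v -0.711 2.624 2.749
v -1.12 2.067 2.985
v -0.369 1.256 2.371
v -0.096 1.38 2.708
v -0.404 2.373 1.988
v -0.131 2.497 2.324
v 0.04 1.813 2.135
v -0.013 2.408 2.751
v 0.008 1.718 2.988
v 0.157 1.724 2.562
v 0.144 2.151 2.416
v -0.372 2.487 3.013
v -0.35 1.797 3.25
v -0.781 1.93 3.249
v -0.795 2.357 3.103
v -0.097 2.141 3.105
v -0.73 2.083 1.87
v -0.708 1.393 2.107
v -0.285 1.523 2.017
v -0.299 1.95 1.871
v -1.088 2.162 2.132
v -1.067 1.472 2.369
v -1.224 1.729 2.704
v -1.237 2.156 2.558
v -0.983 1.739 2.015
f 2 1 5
f 2 5 3
f 3 5 6
f 3 6 4
f 5 1 7
f 5 7 6
f 6 7 8
f 6 8 4
f 7 1 9
f 7 9 8
f 8 9 10
f 8 10 4
f 9 1 11
f 9 11 10
f 10 11 12
f 10 12 4
f 11 1 13
f 11 13 12
f 12 13 14
f 12 14 4
f 13 1 15
f 13 15 14
f 14 15 16
f 14 16 4
f 15 1 17
f 15 17 16
f 16 17 18
f 16 18 4
f 17 1 19
f 17 19 18
f 18 19 20
f 18 20 4
f 19 1 21
f 19 21 20
f 20 21 22
f 20 22 4
f 21 1 23
f 21 23 22
f 22 23 24
f 22 24 4
f 23 1 25
f 23 25 24
f 24 25 26
f 24 26 4
f 25 1 27
f 25 27 26
f 26 27 28
f 26 28 4
f 27 1 29
f 27 29 28
f 28 29 30
f 28 30 4
f 29 1 2
f 29 2 30
f 30 2 3
f 30 3 4
f 32 31 34
f 32 34 33
f 34 31 35
f 34 35 33
f 35 31 36
f 35 36 33
f 36 31 37
f 36 37 33
f 37 31 38
f 37 38 33
f 38 31 39
f 38 39 33
f 39 31 40
f 39 40 33
f 40 31 41
f 40 41 33
f 41 31 42
f 41 42 33
f 42 31 43
f 42 43 33
f 43 31 44
f 43 44 33
f 44 31 32
f 44 32 33
f 46 45 48
f 46 48 47
f 48 45 49
f 48 49 47
f 49 45 50
f 49 50 47
f 50 45 51
f 50 51 47
f 51 45 52
f 51 52 47
f 52 45 53
f 52 53 47
f 53 45 54
f 53 54 47
f 54 45 55
f 54 55 47
f 55 45 56
f 55 56 47
f 56 45 57
f 56 57 47
f 57 45 58
f 57 58 47
f 58 45 59
f 58 59 47
f 59 45 60
f 59 60 47
f 60 45 61
f 60 61 47
f 61 45 46
f 61 46 47
f 63 62 66
f 63 66 64
f 64 66 67
f 64 67 65
f 66 62 68
f 66 68 67
f 67 68 69
f 67 69 65
f 68 62 70
f 68 70 69
f 69 70 71
f 69 71 65
f 70 62 72
f 70 72 71
f 71 72 73
f 71 73 65
f 72 62 74
f 72 74 73
f 73 74 75
f 73 75 65
f 74 62 76
f 74 76 75
f 75 76 77
f 75 77 65
f 76 62 78
f 76 78 77
f 77 78 79
f 77 79 65
f 78 62 80
f 78 80 79
f 79 80 81
f 79 81 65
f 80 62 63
f 80 63 81
f 81 63 64
f 81 64 65
f 82 119 98
f 119 93 122
f 98 122 87
f 119 122 98
f 82 98 94
f 98 87 99
f 94 99 83
f 98 99 94
f 82 94 103
f 94 83 104
f 103 104 89
f 94 104 103
f 82 103 115
f 103 89 118
f 115 118 92
f 103 118 115
f 82 115 119
f 115 92 123
f 119 123 93
f 115 123 119
f 83 99 110
f 99 87 113
f 110 113 91
f 99 113 110
f 87 122 100
f 122 93 121
f 100 121 86
f 122 121 100
f 93 123 120
f 123 92 116
f 120 116 84
f 123 116 120
f 92 118 117
f 118 89 105
f 117 105 88
f 118 105 117
f 89 104 109
f 104 83 106
f 109 106 90
f 104 106 109
f 85 111 97
f 111 91 112
f 97 112 86
f 111 112 97
f 85 97 95
f 97 86 96
f 95 96 84
f 97 96 95
f 85 95 102
f 95 84 101
f 102 101 88
f 95 101 102
f 85 102 107
f 102 88 108
f 107 108 90
f 102 108 107
f 85 107 111
f 107 90 114
f 111 114 91
f 107 114 111
f 86 112 100
f 112 91 113
f 100 113 87
f 112 113 100
f 84 96 120
f 96 86 121
f 120 121 93
f 96 121 120
f 88 101 117
f 101 84 116
f 117 116 92
f 101 116 117
f 90 108 109
f 108 88 105
f 109 105 89
f 108 105 109
f 91 114 110
f 114 90 106
f 110 106 83
f 114 106 110

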